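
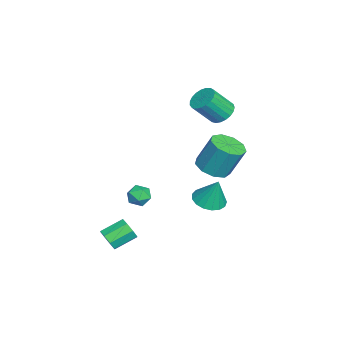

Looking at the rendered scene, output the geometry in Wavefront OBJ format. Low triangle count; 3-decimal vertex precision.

v -3.131 2.305 3.227
v -2.298 2.285 2.914
v -1.796 1.176 4.32
v -2.629 1.195 4.633
v -2.288 2.578 3.141
v -1.786 1.468 4.547
v -2.424 2.822 3.383
v -1.922 1.713 4.789
v -2.683 2.978 3.598
v -2.18 1.869 5.004
v -3.018 3.017 3.749
v -2.516 1.908 5.155
v -3.374 2.933 3.809
v -2.871 1.824 5.215
v -3.687 2.74 3.769
v -3.185 1.631 5.175
v -3.904 2.472 3.635
v -3.402 1.363 5.041
v -3.988 2.175 3.431
v -3.485 1.066 4.837
v -3.923 1.9 3.191
v -3.421 0.791 4.597
v -3.722 1.696 2.958
v -3.219 0.586 4.364
v -3.418 1.596 2.771
v -2.916 0.487 4.177
v -3.065 1.619 2.663
v -2.563 0.51 4.069
v -2.723 1.761 2.652
v -2.221 0.652 4.058
v -2.452 1.997 2.741
v -1.95 0.887 4.147
v -0.027 1.824 -2.101
v 0.944 2.032 -2.375
v 0.347 2.356 -0.379
v 0.706 2.456 -2.455
v 0.299 2.735 -2.453
v -0.182 2.805 -2.371
v -0.627 2.651 -2.227
v -0.935 2.307 -2.053
v -1.035 1.852 -1.891
v -0.903 1.391 -1.777
v -0.571 1.029 -1.737
v -0.115 0.849 -1.78
v 0.362 0.892 -1.897
v 0.75 1.149 -2.06
v 0.96 1.56 -2.233
v -0.865 -1.679 -2.791
v -0.232 -1.486 -2.324
v -0.808 -2.914 -2.356
v -0.175 -2.721 -1.889
v -0.91 -2.428 -1.716
v -0.945 -1.665 -1.985
v -0.095 -2.735 -2.695
v -0.13 -1.972 -2.964
v 0.244 -2.139 -2.265
v -0.26 -1.949 -1.66
v -0.78 -2.451 -3.02
v -1.284 -2.261 -2.415
v 3.441 -3.532 -3.5
v 3.861 -3.647 -2.865
v 3.22 -2.464 -2.225
v 2.799 -2.348 -2.86
v 4.129 -3.293 -3.252
v 3.488 -2.109 -2.612
v 3.994 -3.078 -3.784
v 3.353 -1.895 -3.144
v 3.535 -3.129 -4.15
v 2.894 -1.946 -3.51
v 3.02 -3.416 -4.135
v 2.379 -2.233 -3.495
v 2.752 -3.771 -3.748
v 2.111 -2.587 -3.108
v 2.887 -3.985 -3.216
v 2.246 -2.802 -2.576
v 3.346 -3.934 -2.85
v 2.705 -2.751 -2.21
v 0.773 2.045 1.066
v 1.694 1.506 1.288
v 1.748 2.377 3.176
v 0.827 2.915 2.954
v 1.853 2.166 0.979
v 1.907 3.037 2.867
v 1.506 2.769 0.711
v 1.56 3.64 2.599
v 0.816 3.033 0.609
v 0.87 3.904 2.497
v 0.106 2.835 0.721
v 0.16 3.706 2.609
v -0.292 2.267 0.994
v -0.238 3.137 2.882
v -0.192 1.595 1.301
v -0.137 2.465 3.189
v 0.36 1.133 1.498
v 0.414 2.004 3.386
v 1.105 1.098 1.493
v 1.159 1.969 3.381
f 2 1 5
f 2 5 3
f 3 5 6
f 3 6 4
f 5 1 7
f 5 7 6
f 6 7 8
f 6 8 4
f 7 1 9
f 7 9 8
f 8 9 10
f 8 10 4
f 9 1 11
f 9 11 10
f 10 11 12
f 10 12 4
f 11 1 13
f 11 13 12
f 12 13 14
f 12 14 4
f 13 1 15
f 13 15 14
f 14 15 16
f 14 16 4
f 15 1 17
f 15 17 16
f 16 17 18
f 16 18 4
f 17 1 19
f 17 19 18
f 18 19 20
f 18 20 4
f 19 1 21
f 19 21 20
f 20 21 22
f 20 22 4
f 21 1 23
f 21 23 22
f 22 23 24
f 22 24 4
f 23 1 25
f 23 25 24
f 24 25 26
f 24 26 4
f 25 1 27
f 25 27 26
f 26 27 28
f 26 28 4
f 27 1 29
f 27 29 28
f 28 29 30
f 28 30 4
f 29 1 31
f 29 31 30
f 30 31 32
f 30 32 4
f 31 1 2
f 31 2 32
f 32 2 3
f 32 3 4
f 34 33 36
f 34 36 35
f 36 33 37
f 36 37 35
f 37 33 38
f 37 38 35
f 38 33 39
f 38 39 35
f 39 33 40
f 39 40 35
f 40 33 41
f 40 41 35
f 41 33 42
f 41 42 35
f 42 33 43
f 42 43 35
f 43 33 44
f 43 44 35
f 44 33 45
f 44 45 35
f 45 33 46
f 45 46 35
f 46 33 47
f 46 47 35
f 47 33 34
f 47 34 35
f 48 59 53
f 48 53 49
f 48 49 55
f 48 55 58
f 48 58 59
f 49 53 57
f 53 59 52
f 59 58 50
f 58 55 54
f 55 49 56
f 51 57 52
f 51 52 50
f 51 50 54
f 51 54 56
f 51 56 57
f 52 57 53
f 50 52 59
f 54 50 58
f 56 54 55
f 57 56 49
f 61 60 64
f 61 64 62
f 62 64 65
f 62 65 63
f 64 60 66
f 64 66 65
f 65 66 67
f 65 67 63
f 66 60 68
f 66 68 67
f 67 68 69
f 67 69 63
f 68 60 70
f 68 70 69
f 69 70 71
f 69 71 63
f 70 60 72
f 70 72 71
f 71 72 73
f 71 73 63
f 72 60 74
f 72 74 73
f 73 74 75
f 73 75 63
f 74 60 76
f 74 76 75
f 75 76 77
f 75 77 63
f 76 60 61
f 76 61 77
f 77 61 62
f 77 62 63
f 79 78 82
f 79 82 80
f 80 82 83
f 80 83 81
f 82 78 84
f 82 84 83
f 83 84 85
f 83 85 81
f 84 78 86
f 84 86 85
f 85 86 87
f 85 87 81
f 86 78 88
f 86 88 87
f 87 88 89
f 87 89 81
f 88 78 90
f 88 90 89
f 89 90 91
f 89 91 81
f 90 78 92
f 90 92 91
f 91 92 93
f 91 93 81
f 92 78 94
f 92 94 93
f 93 94 95
f 93 95 81
f 94 78 96
f 94 96 95
f 95 96 97
f 95 97 81
f 96 78 79
f 96 79 97
f 97 79 80
f 97 80 81



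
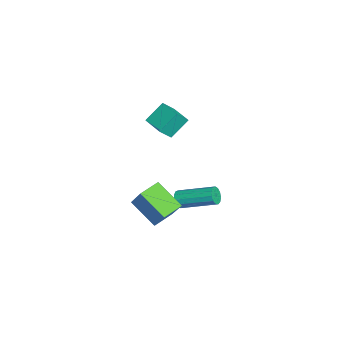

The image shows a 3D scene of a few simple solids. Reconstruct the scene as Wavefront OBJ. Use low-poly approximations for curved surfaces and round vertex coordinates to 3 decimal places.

v 0.33 -1.758 -3.599
v 0.493 -1.996 -3.131
v 1.053 -0.119 -2.373
v 0.89 0.118 -2.841
v 0.74 -1.994 -3.318
v 1.3 -0.117 -2.56
v 0.857 -1.917 -3.595
v 1.416 -0.04 -2.836
v 0.806 -1.79 -3.873
v 1.366 0.087 -3.114
v 0.605 -1.652 -4.064
v 1.164 0.224 -3.306
v 0.316 -1.549 -4.107
v 0.876 0.328 -3.349
v 0.032 -1.512 -3.99
v 0.591 0.365 -3.231
v -0.158 -1.553 -3.748
v 0.402 0.324 -2.99
v -0.192 -1.659 -3.459
v 0.367 0.217 -2.701
v -0.061 -1.797 -3.214
v 0.499 0.08 -2.456
v 0.195 -1.923 -3.092
v 0.754 -0.046 -2.334
v 0.591 -2.823 2.219
v 0.093 -1.985 3.139
v 1.665 -2.129 2.168
v 1.167 -1.291 3.087
v 0.993 -3.389 2.953
v 0.495 -2.551 3.872
v 2.067 -2.695 2.901
v 1.569 -1.857 3.821
v 0.902 -4.154 -3.364
v 1.964 -3.656 -1.843
v 0.119 -3.284 -3.102
v 1.18 -2.786 -1.581
v 1.86 -2.974 -4.419
v 2.921 -2.476 -2.898
v 1.076 -2.104 -4.157
v 2.138 -1.606 -2.636
f 2 1 5
f 2 5 3
f 3 5 6
f 3 6 4
f 5 1 7
f 5 7 6
f 6 7 8
f 6 8 4
f 7 1 9
f 7 9 8
f 8 9 10
f 8 10 4
f 9 1 11
f 9 11 10
f 10 11 12
f 10 12 4
f 11 1 13
f 11 13 12
f 12 13 14
f 12 14 4
f 13 1 15
f 13 15 14
f 14 15 16
f 14 16 4
f 15 1 17
f 15 17 16
f 16 17 18
f 16 18 4
f 17 1 19
f 17 19 18
f 18 19 20
f 18 20 4
f 19 1 21
f 19 21 20
f 20 21 22
f 20 22 4
f 21 1 23
f 21 23 22
f 22 23 24
f 22 24 4
f 23 1 2
f 23 2 24
f 24 2 3
f 24 3 4
f 26 28 25
f 29 26 25
f 25 28 27
f 27 29 25
f 26 32 28
f 30 26 29
f 30 32 26
f 28 32 27
f 31 29 27
f 27 32 31
f 31 30 29
f 32 30 31
f 34 36 33
f 37 34 33
f 33 36 35
f 35 37 33
f 34 40 36
f 38 34 37
f 38 40 34
f 36 40 35
f 39 37 35
f 35 40 39
f 39 38 37
f 40 38 39



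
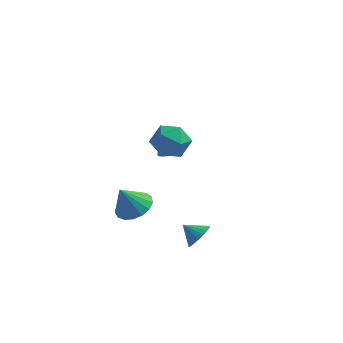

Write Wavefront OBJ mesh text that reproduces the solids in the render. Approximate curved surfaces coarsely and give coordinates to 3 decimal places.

v -0.003 -3.12 -0.167
v 0.777 -2.646 0.289
v -0.597 -3.5 1.247
v 0.44 -2.296 0.241
v 0.001 -2.135 0.1
v -0.438 -2.2 -0.103
v -0.778 -2.475 -0.32
v -0.94 -2.898 -0.502
v -0.888 -3.372 -0.607
v -0.632 -3.788 -0.611
v -0.233 -4.051 -0.514
v 0.22 -4.101 -0.337
v 0.621 -3.926 -0.121
v 0.88 -3.566 0.084
v 0.936 -3.104 0.232
v 1.587 -0.048 2.203
v 2.273 -0.341 3.032
v 0.227 -0.899 3.028
v 0.913 -1.192 3.857
v 0.622 -0.124 3.725
v 1.462 0.402 3.215
v 1.038 -1.642 2.845
v 1.878 -1.116 2.335
v 1.933 -1.326 3.428
v 1.676 -0.387 3.972
v 0.824 -0.853 2.088
v 0.567 0.086 2.632
v 3.193 -2.845 -2.114
v 3.66 -2.696 -1.469
v 2.327 -2.675 -1.526
v 3.628 -2.389 -1.605
v 3.521 -2.162 -1.829
v 3.357 -2.052 -2.102
v 3.165 -2.08 -2.377
v 2.978 -2.24 -2.607
v 2.828 -2.505 -2.751
v 2.741 -2.828 -2.785
v 2.732 -3.155 -2.703
v 2.803 -3.428 -2.519
v 2.942 -3.6 -2.265
v 3.123 -3.642 -1.985
v 3.317 -3.546 -1.727
v 3.49 -3.329 -1.536
v 3.611 -3.028 -1.444
v 0.328 2.822 -0.53
v 0.583 2.606 -0.044
v -0.448 4.238 0.51
v 0.755 2.76 -0.127
v 0.852 2.926 -0.28
v 0.859 3.074 -0.475
v 0.774 3.178 -0.681
v 0.612 3.221 -0.86
v 0.401 3.194 -0.982
v 0.177 3.104 -1.026
v -0.021 2.965 -0.984
v -0.158 2.801 -0.864
v -0.211 2.641 -0.686
v -0.172 2.512 -0.481
v -0.045 2.437 -0.284
v 0.146 2.429 -0.13
v 0.368 2.488 -0.045
f 2 1 4
f 2 4 3
f 4 1 5
f 4 5 3
f 5 1 6
f 5 6 3
f 6 1 7
f 6 7 3
f 7 1 8
f 7 8 3
f 8 1 9
f 8 9 3
f 9 1 10
f 9 10 3
f 10 1 11
f 10 11 3
f 11 1 12
f 11 12 3
f 12 1 13
f 12 13 3
f 13 1 14
f 13 14 3
f 14 1 15
f 14 15 3
f 15 1 2
f 15 2 3
f 16 27 21
f 16 21 17
f 16 17 23
f 16 23 26
f 16 26 27
f 17 21 25
f 21 27 20
f 27 26 18
f 26 23 22
f 23 17 24
f 19 25 20
f 19 20 18
f 19 18 22
f 19 22 24
f 19 24 25
f 20 25 21
f 18 20 27
f 22 18 26
f 24 22 23
f 25 24 17
f 29 28 31
f 29 31 30
f 31 28 32
f 31 32 30
f 32 28 33
f 32 33 30
f 33 28 34
f 33 34 30
f 34 28 35
f 34 35 30
f 35 28 36
f 35 36 30
f 36 28 37
f 36 37 30
f 37 28 38
f 37 38 30
f 38 28 39
f 38 39 30
f 39 28 40
f 39 40 30
f 40 28 41
f 40 41 30
f 41 28 42
f 41 42 30
f 42 28 43
f 42 43 30
f 43 28 44
f 43 44 30
f 44 28 29
f 44 29 30
f 46 45 48
f 46 48 47
f 48 45 49
f 48 49 47
f 49 45 50
f 49 50 47
f 50 45 51
f 50 51 47
f 51 45 52
f 51 52 47
f 52 45 53
f 52 53 47
f 53 45 54
f 53 54 47
f 54 45 55
f 54 55 47
f 55 45 56
f 55 56 47
f 56 45 57
f 56 57 47
f 57 45 58
f 57 58 47
f 58 45 59
f 58 59 47
f 59 45 60
f 59 60 47
f 60 45 61
f 60 61 47
f 61 45 46
f 61 46 47



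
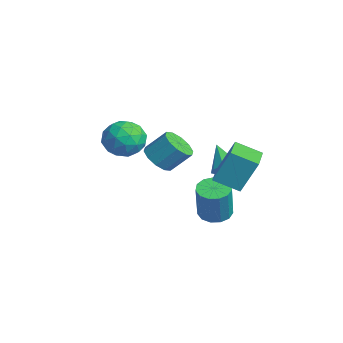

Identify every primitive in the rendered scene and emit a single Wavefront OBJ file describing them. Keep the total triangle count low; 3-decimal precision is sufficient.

v -1.747 0.389 0.662
v -0.918 0.408 0.339
v -0.543 1.31 1.356
v -1.373 1.291 1.678
v -1.206 0.806 0.092
v -0.831 1.708 1.109
v -1.701 1.045 0.062
v -1.326 1.947 1.079
v -2.213 1.033 0.262
v -1.838 1.935 1.278
v -2.548 0.775 0.614
v -2.173 1.677 1.631
v -2.577 0.37 0.984
v -2.202 1.272 2.001
v -2.289 -0.028 1.231
v -1.914 0.874 2.248
v -1.794 -0.267 1.261
v -1.419 0.635 2.278
v -1.282 -0.255 1.062
v -0.907 0.647 2.078
v -0.947 0.003 0.709
v -0.572 0.905 1.726
v -0.798 2.839 -2.767
v -0.179 2.37 -3.059
v 0.478 2.032 -1.126
v -0.142 2.501 -0.833
v -0.015 2.808 -3.038
v 0.642 2.469 -1.105
v -0.099 3.255 -2.931
v 0.557 2.916 -0.998
v -0.405 3.571 -2.772
v 0.251 3.232 -0.838
v -0.837 3.654 -2.611
v -0.18 3.315 -0.677
v -1.256 3.478 -2.5
v -0.599 3.14 -0.566
v -1.529 3.1 -2.473
v -0.873 2.761 -0.539
v -1.571 2.639 -2.54
v -0.915 2.3 -0.606
v -1.367 2.242 -2.678
v -0.711 1.903 -0.745
v -0.983 2.034 -2.845
v -0.326 1.695 -0.912
v -0.54 2.082 -2.987
v 0.117 1.743 -1.054
v -2.022 3.855 -0.741
v -1.555 4.099 -0.208
v -3.218 3.825 0.321
v -1.813 4.529 -0.487
v -2.194 4.564 -0.915
v -2.474 4.184 -1.241
v -2.49 3.611 -1.275
v -2.231 3.181 -0.996
v -1.85 3.146 -0.568
v -1.57 3.527 -0.242
v 1.482 1.793 0.62
v 1.67 2.575 2.275
v -0.202 2.686 0.389
v -0.014 3.468 2.044
v 2.134 2.872 0.036
v 2.322 3.654 1.691
v 0.45 3.765 -0.195
v 0.638 4.547 1.46
v 1.098 -1.714 4.319
v 1.613 -2.278 3.581
v -0.313 -1.722 3.339
v 0.202 -2.286 2.601
v -0.044 -2.73 3.533
v 0.829 -2.726 4.139
v 0.471 -1.274 2.781
v 1.344 -1.27 3.387
v 1.226 -2.006 2.631
v 0.908 -2.906 3.096
v 0.392 -1.094 3.824
v 0.074 -1.994 4.289
v 1.479 -1.996 4.036
v -0.179 -2.004 2.884
v -0.324 -2.266 3.432
v -0.021 -2.597 2.998
v 1.018 -2.259 4.364
v 1.321 -2.59 3.931
v 0.347 -2.856 3.902
v -0.021 -1.41 2.989
v 0.282 -1.741 2.556
v 1.321 -1.403 3.922
v 1.624 -1.734 3.488
v 0.953 -1.144 3.018
v 1.555 -2.167 3.044
v 0.725 -2.171 2.468
v 0.884 -1.577 2.573
v 1.396 -1.574 2.929
v 1.368 -2.696 3.317
v 0.538 -2.7 2.741
v 0.394 -2.962 3.289
v 0.907 -2.959 3.645
v 1.14 -2.536 2.758
v 0.762 -1.3 4.179
v -0.068 -1.304 3.603
v 0.393 -1.041 3.275
v 0.906 -1.038 3.631
v 0.575 -1.829 4.452
v -0.255 -1.833 3.876
v -0.096 -2.426 3.991
v 0.416 -2.423 4.347
v 0.16 -1.464 4.162
f 2 1 5
f 2 5 3
f 3 5 6
f 3 6 4
f 5 1 7
f 5 7 6
f 6 7 8
f 6 8 4
f 7 1 9
f 7 9 8
f 8 9 10
f 8 10 4
f 9 1 11
f 9 11 10
f 10 11 12
f 10 12 4
f 11 1 13
f 11 13 12
f 12 13 14
f 12 14 4
f 13 1 15
f 13 15 14
f 14 15 16
f 14 16 4
f 15 1 17
f 15 17 16
f 16 17 18
f 16 18 4
f 17 1 19
f 17 19 18
f 18 19 20
f 18 20 4
f 19 1 21
f 19 21 20
f 20 21 22
f 20 22 4
f 21 1 2
f 21 2 22
f 22 2 3
f 22 3 4
f 24 23 27
f 24 27 25
f 25 27 28
f 25 28 26
f 27 23 29
f 27 29 28
f 28 29 30
f 28 30 26
f 29 23 31
f 29 31 30
f 30 31 32
f 30 32 26
f 31 23 33
f 31 33 32
f 32 33 34
f 32 34 26
f 33 23 35
f 33 35 34
f 34 35 36
f 34 36 26
f 35 23 37
f 35 37 36
f 36 37 38
f 36 38 26
f 37 23 39
f 37 39 38
f 38 39 40
f 38 40 26
f 39 23 41
f 39 41 40
f 40 41 42
f 40 42 26
f 41 23 43
f 41 43 42
f 42 43 44
f 42 44 26
f 43 23 45
f 43 45 44
f 44 45 46
f 44 46 26
f 45 23 24
f 45 24 46
f 46 24 25
f 46 25 26
f 48 47 50
f 48 50 49
f 50 47 51
f 50 51 49
f 51 47 52
f 51 52 49
f 52 47 53
f 52 53 49
f 53 47 54
f 53 54 49
f 54 47 55
f 54 55 49
f 55 47 56
f 55 56 49
f 56 47 48
f 56 48 49
f 58 60 57
f 61 58 57
f 57 60 59
f 59 61 57
f 58 64 60
f 62 58 61
f 62 64 58
f 60 64 59
f 63 61 59
f 59 64 63
f 63 62 61
f 64 62 63
f 65 102 81
f 102 76 105
f 81 105 70
f 102 105 81
f 65 81 77
f 81 70 82
f 77 82 66
f 81 82 77
f 65 77 86
f 77 66 87
f 86 87 72
f 77 87 86
f 65 86 98
f 86 72 101
f 98 101 75
f 86 101 98
f 65 98 102
f 98 75 106
f 102 106 76
f 98 106 102
f 66 82 93
f 82 70 96
f 93 96 74
f 82 96 93
f 70 105 83
f 105 76 104
f 83 104 69
f 105 104 83
f 76 106 103
f 106 75 99
f 103 99 67
f 106 99 103
f 75 101 100
f 101 72 88
f 100 88 71
f 101 88 100
f 72 87 92
f 87 66 89
f 92 89 73
f 87 89 92
f 68 94 80
f 94 74 95
f 80 95 69
f 94 95 80
f 68 80 78
f 80 69 79
f 78 79 67
f 80 79 78
f 68 78 85
f 78 67 84
f 85 84 71
f 78 84 85
f 68 85 90
f 85 71 91
f 90 91 73
f 85 91 90
f 68 90 94
f 90 73 97
f 94 97 74
f 90 97 94
f 69 95 83
f 95 74 96
f 83 96 70
f 95 96 83
f 67 79 103
f 79 69 104
f 103 104 76
f 79 104 103
f 71 84 100
f 84 67 99
f 100 99 75
f 84 99 100
f 73 91 92
f 91 71 88
f 92 88 72
f 91 88 92
f 74 97 93
f 97 73 89
f 93 89 66
f 97 89 93



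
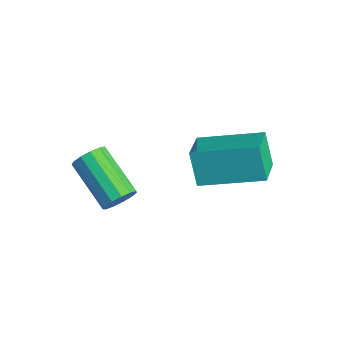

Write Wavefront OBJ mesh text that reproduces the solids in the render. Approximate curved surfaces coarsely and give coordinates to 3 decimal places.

v 3.556 -1.398 2.773
v 3.007 -1.391 3.94
v 2.619 -0.648 2.327
v 2.07 -0.641 3.495
v 4.71 0.361 3.305
v 4.161 0.368 4.473
v 3.773 1.111 2.86
v 3.224 1.118 4.027
v 1.866 -3.207 1.234
v 2.094 -2.943 1.747
v 0.403 -3.208 2.638
v 0.174 -3.473 2.126
v 1.954 -2.685 1.557
v 0.262 -2.951 2.448
v 1.785 -2.593 1.265
v 0.094 -2.859 2.156
v 1.643 -2.696 0.963
v -0.049 -2.962 1.854
v 1.571 -2.962 0.748
v -0.121 -3.227 1.639
v 1.592 -3.305 0.687
v -0.099 -3.571 1.578
v 1.701 -3.617 0.8
v 0.01 -3.883 1.691
v 1.862 -3.799 1.051
v 0.17 -4.065 1.942
v 2.024 -3.793 1.36
v 0.333 -4.059 2.251
v 2.136 -3.601 1.63
v 0.444 -3.867 2.521
v 2.162 -3.284 1.774
v 0.471 -3.55 2.665
f 2 4 1
f 5 2 1
f 1 4 3
f 3 5 1
f 2 8 4
f 6 2 5
f 6 8 2
f 4 8 3
f 7 5 3
f 3 8 7
f 7 6 5
f 8 6 7
f 10 9 13
f 10 13 11
f 11 13 14
f 11 14 12
f 13 9 15
f 13 15 14
f 14 15 16
f 14 16 12
f 15 9 17
f 15 17 16
f 16 17 18
f 16 18 12
f 17 9 19
f 17 19 18
f 18 19 20
f 18 20 12
f 19 9 21
f 19 21 20
f 20 21 22
f 20 22 12
f 21 9 23
f 21 23 22
f 22 23 24
f 22 24 12
f 23 9 25
f 23 25 24
f 24 25 26
f 24 26 12
f 25 9 27
f 25 27 26
f 26 27 28
f 26 28 12
f 27 9 29
f 27 29 28
f 28 29 30
f 28 30 12
f 29 9 31
f 29 31 30
f 30 31 32
f 30 32 12
f 31 9 10
f 31 10 32
f 32 10 11
f 32 11 12



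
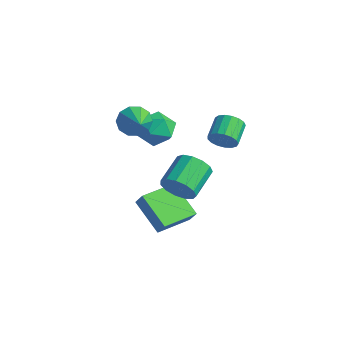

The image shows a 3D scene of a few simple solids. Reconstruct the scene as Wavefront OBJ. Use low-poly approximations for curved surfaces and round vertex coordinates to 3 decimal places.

v 2.197 -2.429 0.889
v 2.822 -2.463 1.564
v 2.207 -1.025 2.205
v 1.583 -0.991 1.531
v 3.04 -2.197 1.176
v 2.425 -0.759 1.817
v 2.99 -2.004 0.697
v 2.376 -0.566 1.338
v 2.689 -1.947 0.28
v 2.075 -0.509 0.921
v 2.232 -2.042 0.055
v 1.617 -0.604 0.696
v 1.763 -2.261 0.096
v 1.149 -0.823 0.737
v 1.433 -2.532 0.389
v 0.818 -1.095 1.03
v 1.345 -2.771 0.84
v 0.73 -1.333 1.481
v 1.528 -2.901 1.307
v 0.913 -1.464 1.949
v 1.923 -2.882 1.642
v 1.309 -1.444 2.283
v 2.406 -2.718 1.738
v 1.791 -1.28 2.379
v -1.716 -1.938 -2.745
v -1.227 -1.899 -2.003
v -1.762 0.021 -2.817
v -1.272 0.059 -2.075
v 0.012 -1.939 -3.885
v 0.502 -1.901 -3.143
v -0.033 0.019 -3.957
v 0.456 0.058 -3.215
v 1.898 0.402 2.763
v 2.424 0.487 3.276
v 1.787 1.442 3.771
v 1.262 1.358 3.257
v 2.531 0.696 3.011
v 1.894 1.651 3.505
v 2.493 0.837 2.688
v 1.856 1.792 3.183
v 2.318 0.879 2.383
v 1.681 1.834 2.877
v 2.047 0.812 2.164
v 1.41 1.767 2.659
v 1.743 0.65 2.083
v 1.106 1.606 2.578
v 1.474 0.432 2.158
v 0.837 1.388 2.652
v 1.302 0.208 2.371
v 0.665 1.163 2.865
v 1.267 0.027 2.674
v 0.63 0.982 3.168
v 1.377 -0.067 2.997
v 0.74 0.888 3.491
v 1.606 -0.054 3.267
v 0.969 0.901 3.761
v 1.902 0.064 3.421
v 1.265 1.019 3.915
v 2.198 0.259 3.424
v 1.561 1.214 3.919
v -1.823 -1.862 3.007
v -1.387 -1.895 2.254
v -0.477 -2.518 3.813
v -1.291 -1.417 2.482
v -1.398 -1.109 2.91
v -1.667 -1.09 3.375
v -1.995 -1.365 3.699
v -2.258 -1.83 3.759
v -2.354 -2.308 3.532
v -2.248 -2.615 3.104
v -1.979 -2.635 2.639
v -1.65 -2.36 2.314
v -2.425 1.071 1.225
v -1.752 0.264 0.96
v -3.788 -0.024 1.1
v -3.115 -0.831 0.835
v -3.104 -0.424 1.838
v -2.262 0.253 1.916
v -3.278 -0.013 0.144
v -2.436 0.664 0.222
v -2.28 -0.406 0.292
v -2.172 -0.66 1.339
v -3.368 0.9 0.721
v -3.26 0.646 1.768
f 2 1 5
f 2 5 3
f 3 5 6
f 3 6 4
f 5 1 7
f 5 7 6
f 6 7 8
f 6 8 4
f 7 1 9
f 7 9 8
f 8 9 10
f 8 10 4
f 9 1 11
f 9 11 10
f 10 11 12
f 10 12 4
f 11 1 13
f 11 13 12
f 12 13 14
f 12 14 4
f 13 1 15
f 13 15 14
f 14 15 16
f 14 16 4
f 15 1 17
f 15 17 16
f 16 17 18
f 16 18 4
f 17 1 19
f 17 19 18
f 18 19 20
f 18 20 4
f 19 1 21
f 19 21 20
f 20 21 22
f 20 22 4
f 21 1 23
f 21 23 22
f 22 23 24
f 22 24 4
f 23 1 2
f 23 2 24
f 24 2 3
f 24 3 4
f 26 28 25
f 29 26 25
f 25 28 27
f 27 29 25
f 26 32 28
f 30 26 29
f 30 32 26
f 28 32 27
f 31 29 27
f 27 32 31
f 31 30 29
f 32 30 31
f 34 33 37
f 34 37 35
f 35 37 38
f 35 38 36
f 37 33 39
f 37 39 38
f 38 39 40
f 38 40 36
f 39 33 41
f 39 41 40
f 40 41 42
f 40 42 36
f 41 33 43
f 41 43 42
f 42 43 44
f 42 44 36
f 43 33 45
f 43 45 44
f 44 45 46
f 44 46 36
f 45 33 47
f 45 47 46
f 46 47 48
f 46 48 36
f 47 33 49
f 47 49 48
f 48 49 50
f 48 50 36
f 49 33 51
f 49 51 50
f 50 51 52
f 50 52 36
f 51 33 53
f 51 53 52
f 52 53 54
f 52 54 36
f 53 33 55
f 53 55 54
f 54 55 56
f 54 56 36
f 55 33 57
f 55 57 56
f 56 57 58
f 56 58 36
f 57 33 59
f 57 59 58
f 58 59 60
f 58 60 36
f 59 33 34
f 59 34 60
f 60 34 35
f 60 35 36
f 62 61 64
f 62 64 63
f 64 61 65
f 64 65 63
f 65 61 66
f 65 66 63
f 66 61 67
f 66 67 63
f 67 61 68
f 67 68 63
f 68 61 69
f 68 69 63
f 69 61 70
f 69 70 63
f 70 61 71
f 70 71 63
f 71 61 72
f 71 72 63
f 72 61 62
f 72 62 63
f 73 84 78
f 73 78 74
f 73 74 80
f 73 80 83
f 73 83 84
f 74 78 82
f 78 84 77
f 84 83 75
f 83 80 79
f 80 74 81
f 76 82 77
f 76 77 75
f 76 75 79
f 76 79 81
f 76 81 82
f 77 82 78
f 75 77 84
f 79 75 83
f 81 79 80
f 82 81 74



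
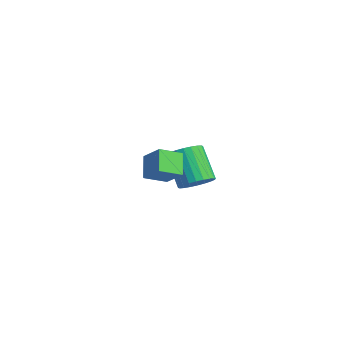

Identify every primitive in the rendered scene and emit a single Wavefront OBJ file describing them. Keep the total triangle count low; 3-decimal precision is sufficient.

v 3.012 -3.165 3.296
v 3.736 -2.985 3.946
v 3.136 -2.352 2.931
v 3.86 -2.171 3.582
v 3.64 -3.529 2.698
v 4.364 -3.348 3.349
v 3.764 -2.715 2.334
v 4.488 -2.535 2.984
v 0.31 0.479 -0.534
v 0.768 0.18 -0.097
v -0.272 0.261 1.05
v -0.73 0.561 0.614
v 0.827 0.444 -0.063
v -0.213 0.526 1.084
v 0.807 0.714 -0.1
v -0.233 0.795 1.047
v 0.711 0.948 -0.203
v -0.328 1.029 0.944
v 0.554 1.111 -0.357
v -0.485 1.192 0.79
v 0.36 1.178 -0.537
v -0.679 1.259 0.61
v 0.159 1.138 -0.717
v -0.881 1.219 0.43
v -0.02 0.998 -0.869
v -1.059 1.079 0.278
v -0.148 0.779 -0.97
v -1.188 0.86 0.177
v -0.207 0.514 -1.004
v -1.247 0.596 0.143
v -0.187 0.245 -0.967
v -1.227 0.326 0.18
v -0.092 0.011 -0.864
v -1.131 0.092 0.283
v 0.065 -0.152 -0.71
v -0.974 -0.071 0.437
v 0.259 -0.219 -0.53
v -0.78 -0.138 0.617
v 0.461 -0.179 -0.35
v -0.579 -0.098 0.797
v 0.639 -0.039 -0.198
v -0.4 0.042 0.949
f 2 4 1
f 5 2 1
f 1 4 3
f 3 5 1
f 2 8 4
f 6 2 5
f 6 8 2
f 4 8 3
f 7 5 3
f 3 8 7
f 7 6 5
f 8 6 7
f 10 9 13
f 10 13 11
f 11 13 14
f 11 14 12
f 13 9 15
f 13 15 14
f 14 15 16
f 14 16 12
f 15 9 17
f 15 17 16
f 16 17 18
f 16 18 12
f 17 9 19
f 17 19 18
f 18 19 20
f 18 20 12
f 19 9 21
f 19 21 20
f 20 21 22
f 20 22 12
f 21 9 23
f 21 23 22
f 22 23 24
f 22 24 12
f 23 9 25
f 23 25 24
f 24 25 26
f 24 26 12
f 25 9 27
f 25 27 26
f 26 27 28
f 26 28 12
f 27 9 29
f 27 29 28
f 28 29 30
f 28 30 12
f 29 9 31
f 29 31 30
f 30 31 32
f 30 32 12
f 31 9 33
f 31 33 32
f 32 33 34
f 32 34 12
f 33 9 35
f 33 35 34
f 34 35 36
f 34 36 12
f 35 9 37
f 35 37 36
f 36 37 38
f 36 38 12
f 37 9 39
f 37 39 38
f 38 39 40
f 38 40 12
f 39 9 41
f 39 41 40
f 40 41 42
f 40 42 12
f 41 9 10
f 41 10 42
f 42 10 11
f 42 11 12



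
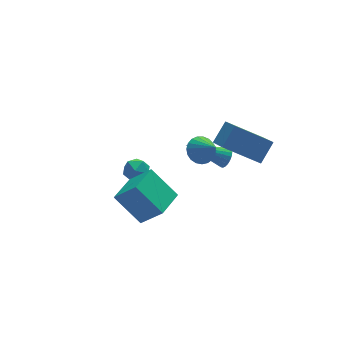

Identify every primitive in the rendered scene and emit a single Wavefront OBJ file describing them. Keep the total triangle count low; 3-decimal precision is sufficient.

v -2.304 -3.807 -0.882
v -1.561 -4.513 0.227
v -3.116 -2.765 0.326
v -2.373 -3.471 1.435
v -1.167 -2.789 -0.995
v -0.424 -3.495 0.114
v -1.979 -1.747 0.213
v -1.236 -2.453 1.322
v 3.69 0.481 -2.425
v 3.982 0.464 -1.924
v 1.93 1.099 -1.375
v 4.019 0.678 -1.989
v 4.005 0.861 -2.121
v 3.943 0.987 -2.298
v 3.843 1.036 -2.495
v 3.719 1.001 -2.681
v 3.591 0.886 -2.829
v 3.478 0.71 -2.914
v 3.397 0.498 -2.925
v 3.361 0.285 -2.86
v 3.375 0.101 -2.729
v 3.436 -0.025 -2.552
v 3.537 -0.074 -2.355
v 3.66 -0.038 -2.169
v 3.788 0.076 -2.021
v 3.902 0.253 -1.936
v 2.004 -0.468 -0.35
v 2.729 -0.44 -0.539
v 2.296 -1.452 0.63
v 2.712 -0.223 -0.316
v 2.572 -0.048 -0.099
v 2.334 0.054 0.075
v 2.039 0.066 0.175
v 1.738 -0.014 0.184
v 1.483 -0.173 0.101
v 1.318 -0.383 -0.06
v 1.271 -0.607 -0.272
v 1.351 -0.808 -0.497
v 1.545 -0.949 -0.697
v 1.817 -1.008 -0.836
v 2.122 -0.973 -0.892
v 2.406 -0.851 -0.854
v 2.621 -0.662 -0.729
v -0.399 3.007 -3.876
v 0.243 3.031 -3.515
v -0.283 1.829 -4.005
v 0.359 1.853 -3.644
v -0.271 1.982 -3.285
v -0.342 2.71 -3.205
v 0.302 2.15 -4.315
v 0.231 2.878 -4.235
v 0.676 2.501 -3.787
v 0.322 2.397 -3.15
v -0.362 2.463 -4.37
v -0.716 2.359 -3.733
v 3.539 -3.497 0.846
v 2.025 -2.711 1.89
v 3.635 -2.285 0.074
v 2.121 -1.5 1.118
v 4.339 -3.04 1.662
v 2.825 -2.255 2.706
v 4.435 -1.829 0.89
v 2.921 -1.043 1.934
f 2 4 1
f 5 2 1
f 1 4 3
f 3 5 1
f 2 8 4
f 6 2 5
f 6 8 2
f 4 8 3
f 7 5 3
f 3 8 7
f 7 6 5
f 8 6 7
f 10 9 12
f 10 12 11
f 12 9 13
f 12 13 11
f 13 9 14
f 13 14 11
f 14 9 15
f 14 15 11
f 15 9 16
f 15 16 11
f 16 9 17
f 16 17 11
f 17 9 18
f 17 18 11
f 18 9 19
f 18 19 11
f 19 9 20
f 19 20 11
f 20 9 21
f 20 21 11
f 21 9 22
f 21 22 11
f 22 9 23
f 22 23 11
f 23 9 24
f 23 24 11
f 24 9 25
f 24 25 11
f 25 9 26
f 25 26 11
f 26 9 10
f 26 10 11
f 28 27 30
f 28 30 29
f 30 27 31
f 30 31 29
f 31 27 32
f 31 32 29
f 32 27 33
f 32 33 29
f 33 27 34
f 33 34 29
f 34 27 35
f 34 35 29
f 35 27 36
f 35 36 29
f 36 27 37
f 36 37 29
f 37 27 38
f 37 38 29
f 38 27 39
f 38 39 29
f 39 27 40
f 39 40 29
f 40 27 41
f 40 41 29
f 41 27 42
f 41 42 29
f 42 27 43
f 42 43 29
f 43 27 28
f 43 28 29
f 44 55 49
f 44 49 45
f 44 45 51
f 44 51 54
f 44 54 55
f 45 49 53
f 49 55 48
f 55 54 46
f 54 51 50
f 51 45 52
f 47 53 48
f 47 48 46
f 47 46 50
f 47 50 52
f 47 52 53
f 48 53 49
f 46 48 55
f 50 46 54
f 52 50 51
f 53 52 45
f 57 59 56
f 60 57 56
f 56 59 58
f 58 60 56
f 57 63 59
f 61 57 60
f 61 63 57
f 59 63 58
f 62 60 58
f 58 63 62
f 62 61 60
f 63 61 62



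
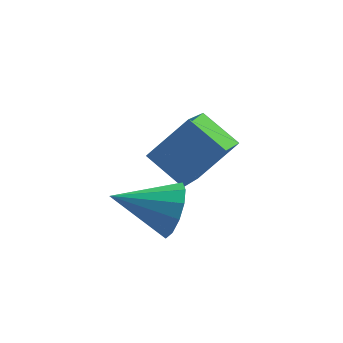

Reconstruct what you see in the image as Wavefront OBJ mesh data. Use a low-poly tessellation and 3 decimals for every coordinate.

v -1.183 -1.506 -1.176
v -0.858 -2.001 -0.382
v -2.997 -1.554 -0.464
v -0.823 -1.459 -0.255
v -0.901 -0.932 -0.421
v -1.069 -0.587 -0.826
v -1.273 -0.535 -1.342
v -1.448 -0.791 -1.806
v -1.539 -1.274 -2.07
v -1.517 -1.831 -2.049
v -1.388 -2.285 -1.752
v -1.194 -2.492 -1.271
v -0.997 -2.386 -0.761
v -0.889 -0.668 -0.9
v -1.972 0.137 -0.158
v -0.431 1.083 -2.132
v -1.514 1.888 -1.39
v 0.354 -0.128 0.33
v -0.729 0.677 1.072
v 0.812 1.623 -0.902
v -0.271 2.428 -0.16
f 2 1 4
f 2 4 3
f 4 1 5
f 4 5 3
f 5 1 6
f 5 6 3
f 6 1 7
f 6 7 3
f 7 1 8
f 7 8 3
f 8 1 9
f 8 9 3
f 9 1 10
f 9 10 3
f 10 1 11
f 10 11 3
f 11 1 12
f 11 12 3
f 12 1 13
f 12 13 3
f 13 1 2
f 13 2 3
f 15 17 14
f 18 15 14
f 14 17 16
f 16 18 14
f 15 21 17
f 19 15 18
f 19 21 15
f 17 21 16
f 20 18 16
f 16 21 20
f 20 19 18
f 21 19 20



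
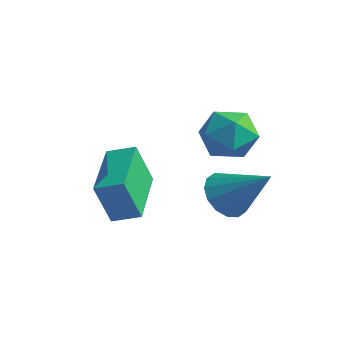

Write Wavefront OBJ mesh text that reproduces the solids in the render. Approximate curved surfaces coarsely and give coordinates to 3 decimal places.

v 0.063 -1.098 -2.789
v 0.636 -1.244 -3.4
v 1.437 -0.802 -1.571
v 0.558 -0.811 -3.417
v 0.348 -0.455 -3.267
v 0.061 -0.272 -2.988
v -0.225 -0.309 -2.656
v -0.434 -0.559 -2.359
v -0.51 -0.952 -2.178
v -0.432 -1.385 -2.16
v -0.222 -1.741 -2.311
v 0.065 -1.924 -2.59
v 0.351 -1.887 -2.922
v 0.56 -1.637 -3.219
v -1.147 -4.565 -2.716
v -1.448 -4.937 -1.336
v -2.335 -2.821 -2.505
v -2.635 -3.193 -1.125
v -0.425 -4.107 -2.435
v -0.725 -4.479 -1.055
v -1.612 -2.363 -2.224
v -1.913 -2.735 -0.844
v 0.906 -1.26 0.988
v 1.617 -1.577 0.469
v -0.037 -2.203 0.271
v 0.674 -2.52 -0.248
v 0.638 -2.716 0.666
v 1.221 -2.133 1.11
v 0.359 -1.647 -0.37
v 0.942 -1.064 0.074
v 1.279 -1.816 -0.37
v 1.452 -2.477 0.27
v 0.128 -1.303 0.47
v 0.301 -1.964 1.11
f 2 1 4
f 2 4 3
f 4 1 5
f 4 5 3
f 5 1 6
f 5 6 3
f 6 1 7
f 6 7 3
f 7 1 8
f 7 8 3
f 8 1 9
f 8 9 3
f 9 1 10
f 9 10 3
f 10 1 11
f 10 11 3
f 11 1 12
f 11 12 3
f 12 1 13
f 12 13 3
f 13 1 14
f 13 14 3
f 14 1 2
f 14 2 3
f 16 18 15
f 19 16 15
f 15 18 17
f 17 19 15
f 16 22 18
f 20 16 19
f 20 22 16
f 18 22 17
f 21 19 17
f 17 22 21
f 21 20 19
f 22 20 21
f 23 34 28
f 23 28 24
f 23 24 30
f 23 30 33
f 23 33 34
f 24 28 32
f 28 34 27
f 34 33 25
f 33 30 29
f 30 24 31
f 26 32 27
f 26 27 25
f 26 25 29
f 26 29 31
f 26 31 32
f 27 32 28
f 25 27 34
f 29 25 33
f 31 29 30
f 32 31 24



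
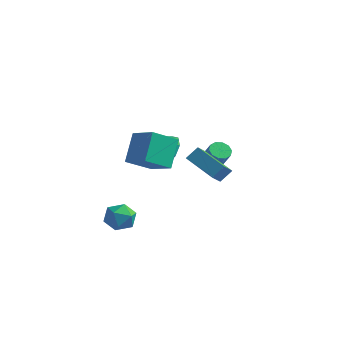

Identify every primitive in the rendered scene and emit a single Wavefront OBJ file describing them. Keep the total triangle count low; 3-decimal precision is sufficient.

v 1.326 -1.165 0.351
v 1.799 -1.924 -0.051
v 0.234 -2.415 1.429
v 2.117 -1.723 0.504
v 2.065 -1.261 0.987
v 1.668 -0.754 1.173
v 1.11 -0.439 0.973
v 0.654 -0.464 0.483
v 0.513 -0.816 -0.07
v 0.752 -1.332 -0.425
v 1.26 -1.769 -0.418
v -0.369 -2.517 -3.304
v 0.488 -2.562 -3.386
v -0.468 -3.878 -3.594
v 0.389 -3.923 -3.676
v 0.036 -3.789 -2.9
v 0.098 -2.948 -2.721
v -0.078 -3.492 -4.259
v -0.016 -2.651 -4.08
v 0.668 -3.165 -3.976
v 0.739 -3.349 -3.136
v -0.719 -3.091 -3.844
v -0.648 -3.275 -3.004
v 1.956 -3.539 0.446
v 1.289 -4.649 1.223
v 1.685 -2.476 1.731
v 1.018 -3.585 2.508
v 3.262 -3.915 1.032
v 2.595 -5.024 1.809
v 2.991 -2.851 2.317
v 2.324 -3.961 3.094
v 1.599 2.223 -1.89
v 2.092 2.347 -2.17
v 2.933 1.941 -0.871
v 2.441 1.817 -0.59
v 1.98 2.645 -2.004
v 2.822 2.239 -0.705
v 1.723 2.782 -1.795
v 2.565 2.376 -0.496
v 1.419 2.705 -1.622
v 2.26 2.299 -0.323
v 1.183 2.444 -1.551
v 2.025 2.038 -0.252
v 1.107 2.099 -1.609
v 1.948 1.693 -0.31
v 1.218 1.801 -1.775
v 2.06 1.395 -0.476
v 1.475 1.664 -1.984
v 2.317 1.258 -0.685
v 1.78 1.741 -2.157
v 2.621 1.335 -0.858
v 2.015 2.002 -2.228
v 2.857 1.596 -0.929
v 3.857 -0.59 -1.205
v 3.933 -1.438 -0.524
v 2.206 -0.221 -0.559
v 2.283 -1.069 0.122
v 4.197 -0.091 -0.622
v 4.274 -0.939 0.059
v 2.547 0.278 0.024
v 2.623 -0.57 0.705
f 2 1 4
f 2 4 3
f 4 1 5
f 4 5 3
f 5 1 6
f 5 6 3
f 6 1 7
f 6 7 3
f 7 1 8
f 7 8 3
f 8 1 9
f 8 9 3
f 9 1 10
f 9 10 3
f 10 1 11
f 10 11 3
f 11 1 2
f 11 2 3
f 12 23 17
f 12 17 13
f 12 13 19
f 12 19 22
f 12 22 23
f 13 17 21
f 17 23 16
f 23 22 14
f 22 19 18
f 19 13 20
f 15 21 16
f 15 16 14
f 15 14 18
f 15 18 20
f 15 20 21
f 16 21 17
f 14 16 23
f 18 14 22
f 20 18 19
f 21 20 13
f 25 27 24
f 28 25 24
f 24 27 26
f 26 28 24
f 25 31 27
f 29 25 28
f 29 31 25
f 27 31 26
f 30 28 26
f 26 31 30
f 30 29 28
f 31 29 30
f 33 32 36
f 33 36 34
f 34 36 37
f 34 37 35
f 36 32 38
f 36 38 37
f 37 38 39
f 37 39 35
f 38 32 40
f 38 40 39
f 39 40 41
f 39 41 35
f 40 32 42
f 40 42 41
f 41 42 43
f 41 43 35
f 42 32 44
f 42 44 43
f 43 44 45
f 43 45 35
f 44 32 46
f 44 46 45
f 45 46 47
f 45 47 35
f 46 32 48
f 46 48 47
f 47 48 49
f 47 49 35
f 48 32 50
f 48 50 49
f 49 50 51
f 49 51 35
f 50 32 52
f 50 52 51
f 51 52 53
f 51 53 35
f 52 32 33
f 52 33 53
f 53 33 34
f 53 34 35
f 55 57 54
f 58 55 54
f 54 57 56
f 56 58 54
f 55 61 57
f 59 55 58
f 59 61 55
f 57 61 56
f 60 58 56
f 56 61 60
f 60 59 58
f 61 59 60



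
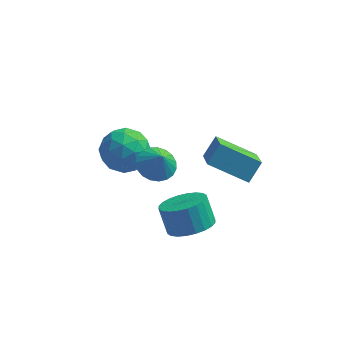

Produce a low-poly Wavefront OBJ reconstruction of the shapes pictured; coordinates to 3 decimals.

v 1.45 -2.942 -3.521
v 2.416 -2.512 -3.354
v 1.975 -1.968 -2.211
v 1.01 -2.398 -2.379
v 2.228 -2.209 -3.571
v 1.787 -1.665 -2.428
v 1.922 -2.017 -3.78
v 1.481 -1.473 -2.638
v 1.544 -1.966 -3.95
v 1.103 -1.422 -2.807
v 1.151 -2.064 -4.055
v 0.711 -1.52 -2.912
v 0.805 -2.295 -4.078
v 0.364 -1.751 -2.935
v 0.556 -2.625 -4.017
v 0.116 -2.081 -2.874
v 0.444 -3.003 -3.88
v 0.004 -2.459 -2.737
v 0.485 -3.372 -3.689
v 0.044 -2.828 -2.546
v 0.673 -3.675 -3.472
v 0.232 -3.131 -2.329
v 0.979 -3.867 -3.262
v 0.538 -3.323 -2.12
v 1.357 -3.918 -3.093
v 0.916 -3.374 -1.95
v 1.749 -3.82 -2.988
v 1.309 -3.276 -1.845
v 2.096 -3.589 -2.965
v 1.655 -3.045 -1.822
v 2.344 -3.259 -3.026
v 1.904 -2.715 -1.883
v 2.456 -2.881 -3.163
v 2.016 -2.337 -2.02
v -2.312 0.681 -2.185
v -1.32 0.989 -1.586
v -2.24 -1.089 -1.394
v -1.248 -0.781 -0.795
v -2.301 -0.288 -0.504
v -2.346 0.806 -0.993
v -1.214 -0.906 -1.987
v -1.259 0.188 -2.476
v -0.642 0.008 -1.464
v -1.314 0.39 -0.548
v -2.246 -0.49 -2.432
v -2.918 -0.108 -1.516
v -1.822 0.99 -1.955
v -1.738 -1.09 -1.025
v -2.357 -0.8 -0.854
v -1.774 -0.619 -0.502
v -2.425 0.883 -1.606
v -1.842 1.064 -1.254
v -2.419 0.313 -0.619
v -1.718 -1.164 -1.726
v -1.135 -0.983 -1.374
v -1.786 0.519 -2.478
v -1.203 0.7 -2.126
v -1.141 -0.413 -2.361
v -0.841 0.595 -1.531
v -0.798 -0.445 -1.066
v -0.778 -0.519 -1.767
v -0.805 0.124 -2.054
v -1.235 0.819 -0.992
v -1.193 -0.221 -0.528
v -1.812 0.069 -0.357
v -1.838 0.712 -0.644
v -0.837 0.243 -0.921
v -2.367 0.121 -2.452
v -2.325 -0.919 -1.988
v -1.722 -0.812 -2.336
v -1.748 -0.169 -2.623
v -2.762 0.345 -1.914
v -2.719 -0.695 -1.449
v -2.755 -0.224 -0.926
v -2.782 0.419 -1.213
v -2.723 -0.343 -2.059
v 0.059 -3.573 1.49
v 0.576 -4.161 1.111
v 0.361 -3.887 2.39
v 0.795 -3.874 1.137
v 0.886 -3.535 1.225
v 0.835 -3.203 1.358
v 0.649 -2.934 1.514
v 0.361 -2.777 1.666
v 0.021 -2.756 1.788
v -0.313 -2.877 1.858
v -0.582 -3.119 1.864
v -0.741 -3.439 1.806
v -0.761 -3.782 1.693
v -0.64 -4.089 1.545
v -0.398 -4.307 1.388
v -0.077 -4.398 1.248
v 0.268 -4.346 1.15
v 3.691 -1.024 -2.103
v 1.875 -0.81 -1.22
v 3.353 0.501 -3.168
v 1.537 0.715 -2.285
v 4.163 -0.355 -1.295
v 2.347 -0.141 -0.412
v 3.825 1.17 -2.36
v 2.009 1.384 -1.477
f 2 1 5
f 2 5 3
f 3 5 6
f 3 6 4
f 5 1 7
f 5 7 6
f 6 7 8
f 6 8 4
f 7 1 9
f 7 9 8
f 8 9 10
f 8 10 4
f 9 1 11
f 9 11 10
f 10 11 12
f 10 12 4
f 11 1 13
f 11 13 12
f 12 13 14
f 12 14 4
f 13 1 15
f 13 15 14
f 14 15 16
f 14 16 4
f 15 1 17
f 15 17 16
f 16 17 18
f 16 18 4
f 17 1 19
f 17 19 18
f 18 19 20
f 18 20 4
f 19 1 21
f 19 21 20
f 20 21 22
f 20 22 4
f 21 1 23
f 21 23 22
f 22 23 24
f 22 24 4
f 23 1 25
f 23 25 24
f 24 25 26
f 24 26 4
f 25 1 27
f 25 27 26
f 26 27 28
f 26 28 4
f 27 1 29
f 27 29 28
f 28 29 30
f 28 30 4
f 29 1 31
f 29 31 30
f 30 31 32
f 30 32 4
f 31 1 33
f 31 33 32
f 32 33 34
f 32 34 4
f 33 1 2
f 33 2 34
f 34 2 3
f 34 3 4
f 35 72 51
f 72 46 75
f 51 75 40
f 72 75 51
f 35 51 47
f 51 40 52
f 47 52 36
f 51 52 47
f 35 47 56
f 47 36 57
f 56 57 42
f 47 57 56
f 35 56 68
f 56 42 71
f 68 71 45
f 56 71 68
f 35 68 72
f 68 45 76
f 72 76 46
f 68 76 72
f 36 52 63
f 52 40 66
f 63 66 44
f 52 66 63
f 40 75 53
f 75 46 74
f 53 74 39
f 75 74 53
f 46 76 73
f 76 45 69
f 73 69 37
f 76 69 73
f 45 71 70
f 71 42 58
f 70 58 41
f 71 58 70
f 42 57 62
f 57 36 59
f 62 59 43
f 57 59 62
f 38 64 50
f 64 44 65
f 50 65 39
f 64 65 50
f 38 50 48
f 50 39 49
f 48 49 37
f 50 49 48
f 38 48 55
f 48 37 54
f 55 54 41
f 48 54 55
f 38 55 60
f 55 41 61
f 60 61 43
f 55 61 60
f 38 60 64
f 60 43 67
f 64 67 44
f 60 67 64
f 39 65 53
f 65 44 66
f 53 66 40
f 65 66 53
f 37 49 73
f 49 39 74
f 73 74 46
f 49 74 73
f 41 54 70
f 54 37 69
f 70 69 45
f 54 69 70
f 43 61 62
f 61 41 58
f 62 58 42
f 61 58 62
f 44 67 63
f 67 43 59
f 63 59 36
f 67 59 63
f 78 77 80
f 78 80 79
f 80 77 81
f 80 81 79
f 81 77 82
f 81 82 79
f 82 77 83
f 82 83 79
f 83 77 84
f 83 84 79
f 84 77 85
f 84 85 79
f 85 77 86
f 85 86 79
f 86 77 87
f 86 87 79
f 87 77 88
f 87 88 79
f 88 77 89
f 88 89 79
f 89 77 90
f 89 90 79
f 90 77 91
f 90 91 79
f 91 77 92
f 91 92 79
f 92 77 93
f 92 93 79
f 93 77 78
f 93 78 79
f 95 97 94
f 98 95 94
f 94 97 96
f 96 98 94
f 95 101 97
f 99 95 98
f 99 101 95
f 97 101 96
f 100 98 96
f 96 101 100
f 100 99 98
f 101 99 100



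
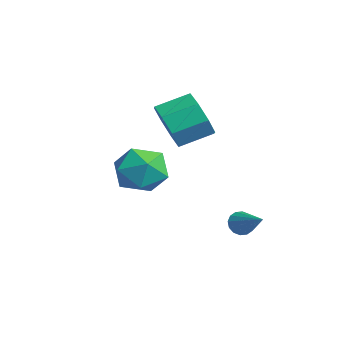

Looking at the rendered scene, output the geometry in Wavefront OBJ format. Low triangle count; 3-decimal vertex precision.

v 0.005 2.231 -4.113
v 0.261 2.101 -4.534
v 1.275 2.509 -3.427
v 0.217 2.36 -4.558
v 0.116 2.584 -4.463
v -0.015 2.714 -4.273
v -0.14 2.714 -4.041
v -0.226 2.585 -3.828
v -0.251 2.361 -3.691
v -0.207 2.101 -3.667
v -0.106 1.877 -3.762
v 0.024 1.747 -3.952
v 0.15 1.747 -4.184
v 0.236 1.876 -4.397
v -3.29 0.687 -0.686
v -2.639 0.317 0.036
v -2.519 1.563 0.568
v -3.17 1.933 -0.154
v -2.259 0.56 -0.62
v -2.14 1.807 -0.089
v -2.484 0.878 -1.315
v -2.364 2.124 -0.783
v -3.18 1.084 -1.641
v -3.061 2.33 -1.109
v -3.941 1.057 -1.408
v -3.821 2.303 -0.876
v -4.32 0.813 -0.751
v -4.201 2.06 -0.22
v -4.096 0.496 -0.057
v -3.976 1.742 0.475
v -3.399 0.29 0.269
v -3.28 1.536 0.801
v -1.962 -0.605 -1.238
v -1.455 0.023 -1.928
v -0.745 -1.803 -1.432
v -0.238 -1.175 -2.122
v -0.278 -0.911 -1.094
v -1.03 -0.171 -0.974
v -1.17 -1.609 -2.386
v -1.922 -0.869 -2.266
v -0.965 -0.598 -2.637
v -0.414 -0.166 -1.839
v -1.786 -1.614 -1.521
v -1.235 -1.182 -0.723
f 2 1 4
f 2 4 3
f 4 1 5
f 4 5 3
f 5 1 6
f 5 6 3
f 6 1 7
f 6 7 3
f 7 1 8
f 7 8 3
f 8 1 9
f 8 9 3
f 9 1 10
f 9 10 3
f 10 1 11
f 10 11 3
f 11 1 12
f 11 12 3
f 12 1 13
f 12 13 3
f 13 1 14
f 13 14 3
f 14 1 2
f 14 2 3
f 16 15 19
f 16 19 17
f 17 19 20
f 17 20 18
f 19 15 21
f 19 21 20
f 20 21 22
f 20 22 18
f 21 15 23
f 21 23 22
f 22 23 24
f 22 24 18
f 23 15 25
f 23 25 24
f 24 25 26
f 24 26 18
f 25 15 27
f 25 27 26
f 26 27 28
f 26 28 18
f 27 15 29
f 27 29 28
f 28 29 30
f 28 30 18
f 29 15 31
f 29 31 30
f 30 31 32
f 30 32 18
f 31 15 16
f 31 16 32
f 32 16 17
f 32 17 18
f 33 44 38
f 33 38 34
f 33 34 40
f 33 40 43
f 33 43 44
f 34 38 42
f 38 44 37
f 44 43 35
f 43 40 39
f 40 34 41
f 36 42 37
f 36 37 35
f 36 35 39
f 36 39 41
f 36 41 42
f 37 42 38
f 35 37 44
f 39 35 43
f 41 39 40
f 42 41 34



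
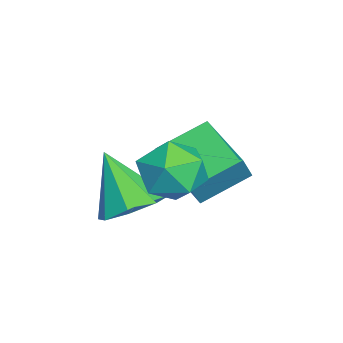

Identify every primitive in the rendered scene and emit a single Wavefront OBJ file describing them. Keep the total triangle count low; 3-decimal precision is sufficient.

v -0.441 2.66 -4.829
v -1.887 1.545 -4.203
v -1.176 4.041 -4.066
v -2.621 2.926 -3.44
v 0.161 2.434 -3.84
v -1.284 1.319 -3.214
v -0.573 3.815 -3.077
v -2.019 2.7 -2.451
v 0.315 2.595 -2.113
v 1.362 2.867 -1.896
v 0.878 1.233 -3.124
v 1.925 1.505 -2.907
v 1.285 1.094 -2.107
v 0.937 1.936 -1.482
v 1.303 2.164 -3.538
v 0.955 3.006 -2.913
v 1.973 2.601 -2.776
v 1.962 1.939 -1.892
v 0.278 2.161 -3.128
v 0.267 1.499 -2.244
v 0.417 0.925 -4.522
v 1.251 0.239 -4.539
v -0.297 0.015 -2.818
v 1.413 0.924 -4.105
v 0.992 1.609 -3.916
v 0.234 1.894 -4.082
v -0.417 1.61 -4.506
v -0.579 0.925 -4.939
v -0.157 0.24 -5.128
v 0.601 -0.044 -4.962
f 2 4 1
f 5 2 1
f 1 4 3
f 3 5 1
f 2 8 4
f 6 2 5
f 6 8 2
f 4 8 3
f 7 5 3
f 3 8 7
f 7 6 5
f 8 6 7
f 9 20 14
f 9 14 10
f 9 10 16
f 9 16 19
f 9 19 20
f 10 14 18
f 14 20 13
f 20 19 11
f 19 16 15
f 16 10 17
f 12 18 13
f 12 13 11
f 12 11 15
f 12 15 17
f 12 17 18
f 13 18 14
f 11 13 20
f 15 11 19
f 17 15 16
f 18 17 10
f 22 21 24
f 22 24 23
f 24 21 25
f 24 25 23
f 25 21 26
f 25 26 23
f 26 21 27
f 26 27 23
f 27 21 28
f 27 28 23
f 28 21 29
f 28 29 23
f 29 21 30
f 29 30 23
f 30 21 22
f 30 22 23



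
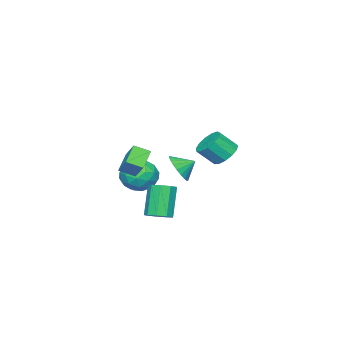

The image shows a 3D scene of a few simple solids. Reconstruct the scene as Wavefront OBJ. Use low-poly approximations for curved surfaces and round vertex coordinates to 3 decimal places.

v 3.367 -0.268 -0.243
v 4.057 -0.475 0.029
v 3.243 -0.819 1.835
v 2.553 -0.612 1.563
v 3.985 0.043 0.096
v 3.171 -0.301 1.901
v 3.624 0.415 0.003
v 2.81 0.071 1.809
v 3.143 0.467 -0.204
v 2.328 0.123 1.601
v 2.766 0.176 -0.429
v 1.952 -0.168 1.376
v 2.671 -0.323 -0.567
v 1.857 -0.667 1.238
v 2.902 -0.797 -0.553
v 2.087 -1.141 1.252
v 3.35 -1.023 -0.394
v 2.536 -1.367 1.411
v 3.806 -0.896 -0.164
v 2.992 -1.24 1.641
v 2.503 -1.922 3.131
v 3.008 -2.645 3.534
v 3.011 -1.029 4.097
v 3.516 -1.752 4.499
v 3.524 -1.648 2.341
v 4.029 -2.371 2.743
v 4.032 -0.755 3.306
v 4.537 -1.478 3.709
v -3.538 -0.852 1.96
v -2.74 -0.761 1.493
v -2.083 -1.497 2.472
v -2.882 -1.588 2.94
v -2.767 -0.352 1.819
v -2.11 -1.088 2.798
v -3.039 -0.101 2.19
v -2.383 -0.837 3.169
v -3.47 -0.089 2.488
v -2.813 -0.825 3.467
v -3.923 -0.319 2.619
v -3.266 -1.055 3.598
v -4.253 -0.718 2.54
v -3.596 -1.454 3.52
v -4.357 -1.16 2.278
v -3.7 -1.896 3.257
v -4.2 -1.504 1.915
v -3.543 -2.24 2.894
v -3.834 -1.641 1.566
v -3.177 -2.377 2.545
v -3.374 -1.527 1.342
v -2.717 -2.263 2.322
v -2.966 -1.199 1.315
v -2.309 -1.935 2.294
v -0.31 -1.692 1.686
v 0.008 -2.08 2.54
v -0.89 -1.008 2.214
v 0.289 -1.788 2.469
v 0.466 -1.478 2.263
v 0.509 -1.206 1.957
v 0.41 -1.018 1.604
v 0.187 -0.946 1.266
v -0.122 -1.004 1
v -0.464 -1.18 0.853
v -0.779 -1.445 0.85
v -1.013 -1.752 0.992
v -1.126 -2.049 1.254
v -1.097 -2.285 1.59
v -0.933 -2.418 1.943
v -0.66 -2.425 2.252
v -0.328 -2.306 2.463
v 1.472 -1.643 1.954
v 2.292 -1.655 1.169
v 1.768 -3.425 2.291
v 2.588 -3.437 1.506
v 2.74 -2.866 2.476
v 2.557 -1.765 2.267
v 1.503 -3.315 1.193
v 1.32 -2.214 0.984
v 2.311 -2.689 0.698
v 3.075 -2.411 1.491
v 0.985 -2.669 1.969
v 1.749 -2.391 2.762
v 1.856 -1.493 1.532
v 2.204 -3.587 1.928
v 2.293 -3.252 2.498
v 2.775 -3.259 2.037
v 2.011 -1.557 2.178
v 2.493 -1.565 1.716
v 2.757 -2.276 2.484
v 1.567 -3.515 1.744
v 2.049 -3.523 1.282
v 1.285 -1.821 1.423
v 1.767 -1.828 0.962
v 1.303 -2.804 0.976
v 2.349 -2.107 0.793
v 2.523 -3.155 0.992
v 1.886 -3.083 0.807
v 1.778 -2.436 0.685
v 2.798 -1.944 1.259
v 2.972 -2.992 1.458
v 3.062 -2.656 2.028
v 2.954 -2.009 1.905
v 2.81 -2.552 0.983
v 1.088 -2.088 2.002
v 1.262 -3.136 2.201
v 1.106 -3.071 1.555
v 0.998 -2.424 1.432
v 1.537 -1.925 2.468
v 1.711 -2.973 2.667
v 2.282 -2.644 2.775
v 2.174 -1.997 2.653
v 1.25 -2.528 2.477
f 2 1 5
f 2 5 3
f 3 5 6
f 3 6 4
f 5 1 7
f 5 7 6
f 6 7 8
f 6 8 4
f 7 1 9
f 7 9 8
f 8 9 10
f 8 10 4
f 9 1 11
f 9 11 10
f 10 11 12
f 10 12 4
f 11 1 13
f 11 13 12
f 12 13 14
f 12 14 4
f 13 1 15
f 13 15 14
f 14 15 16
f 14 16 4
f 15 1 17
f 15 17 16
f 16 17 18
f 16 18 4
f 17 1 19
f 17 19 18
f 18 19 20
f 18 20 4
f 19 1 2
f 19 2 20
f 20 2 3
f 20 3 4
f 22 24 21
f 25 22 21
f 21 24 23
f 23 25 21
f 22 28 24
f 26 22 25
f 26 28 22
f 24 28 23
f 27 25 23
f 23 28 27
f 27 26 25
f 28 26 27
f 30 29 33
f 30 33 31
f 31 33 34
f 31 34 32
f 33 29 35
f 33 35 34
f 34 35 36
f 34 36 32
f 35 29 37
f 35 37 36
f 36 37 38
f 36 38 32
f 37 29 39
f 37 39 38
f 38 39 40
f 38 40 32
f 39 29 41
f 39 41 40
f 40 41 42
f 40 42 32
f 41 29 43
f 41 43 42
f 42 43 44
f 42 44 32
f 43 29 45
f 43 45 44
f 44 45 46
f 44 46 32
f 45 29 47
f 45 47 46
f 46 47 48
f 46 48 32
f 47 29 49
f 47 49 48
f 48 49 50
f 48 50 32
f 49 29 51
f 49 51 50
f 50 51 52
f 50 52 32
f 51 29 30
f 51 30 52
f 52 30 31
f 52 31 32
f 54 53 56
f 54 56 55
f 56 53 57
f 56 57 55
f 57 53 58
f 57 58 55
f 58 53 59
f 58 59 55
f 59 53 60
f 59 60 55
f 60 53 61
f 60 61 55
f 61 53 62
f 61 62 55
f 62 53 63
f 62 63 55
f 63 53 64
f 63 64 55
f 64 53 65
f 64 65 55
f 65 53 66
f 65 66 55
f 66 53 67
f 66 67 55
f 67 53 68
f 67 68 55
f 68 53 69
f 68 69 55
f 69 53 54
f 69 54 55
f 70 107 86
f 107 81 110
f 86 110 75
f 107 110 86
f 70 86 82
f 86 75 87
f 82 87 71
f 86 87 82
f 70 82 91
f 82 71 92
f 91 92 77
f 82 92 91
f 70 91 103
f 91 77 106
f 103 106 80
f 91 106 103
f 70 103 107
f 103 80 111
f 107 111 81
f 103 111 107
f 71 87 98
f 87 75 101
f 98 101 79
f 87 101 98
f 75 110 88
f 110 81 109
f 88 109 74
f 110 109 88
f 81 111 108
f 111 80 104
f 108 104 72
f 111 104 108
f 80 106 105
f 106 77 93
f 105 93 76
f 106 93 105
f 77 92 97
f 92 71 94
f 97 94 78
f 92 94 97
f 73 99 85
f 99 79 100
f 85 100 74
f 99 100 85
f 73 85 83
f 85 74 84
f 83 84 72
f 85 84 83
f 73 83 90
f 83 72 89
f 90 89 76
f 83 89 90
f 73 90 95
f 90 76 96
f 95 96 78
f 90 96 95
f 73 95 99
f 95 78 102
f 99 102 79
f 95 102 99
f 74 100 88
f 100 79 101
f 88 101 75
f 100 101 88
f 72 84 108
f 84 74 109
f 108 109 81
f 84 109 108
f 76 89 105
f 89 72 104
f 105 104 80
f 89 104 105
f 78 96 97
f 96 76 93
f 97 93 77
f 96 93 97
f 79 102 98
f 102 78 94
f 98 94 71
f 102 94 98



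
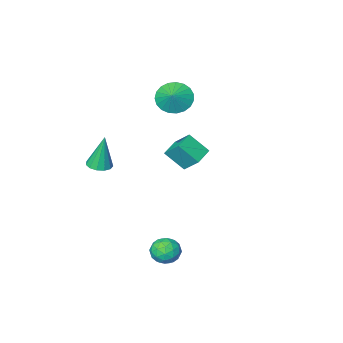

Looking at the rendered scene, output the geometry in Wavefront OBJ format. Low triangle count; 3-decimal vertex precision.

v -2.653 -2.783 3.559
v -1.791 -3.41 3.455
v -2.107 -2.137 4.181
v -1.741 -3.126 3.116
v -1.848 -2.783 2.854
v -2.094 -2.44 2.713
v -2.437 -2.157 2.719
v -2.817 -1.981 2.87
v -3.169 -1.945 3.14
v -3.431 -2.053 3.482
v -3.559 -2.288 3.838
v -3.53 -2.608 4.146
v -3.35 -2.959 4.352
v -3.048 -3.279 4.421
v -2.679 -3.513 4.341
v -2.305 -3.622 4.125
v -1.991 -3.585 3.812
v -4.372 -3.5 -2.077
v -4.7 -2.505 -1.074
v -3.324 -2.876 -2.352
v -3.652 -1.882 -1.349
v -3.588 -4.338 -0.991
v -3.916 -3.344 0.012
v -2.54 -3.715 -1.266
v -2.868 -2.72 -0.263
v 1.835 4.098 -2.743
v 2.39 3.623 -3.221
v 0.77 3.697 -3.579
v 1.325 3.222 -4.057
v 1.133 2.979 -3.242
v 1.791 3.226 -2.725
v 1.369 4.094 -4.075
v 2.027 4.341 -3.558
v 2.101 3.62 -4.045
v 1.956 2.931 -3.529
v 1.204 4.389 -3.271
v 1.059 3.7 -2.755
v 2.206 3.896 -2.908
v 0.954 3.424 -3.892
v 0.842 3.281 -3.412
v 1.168 3.002 -3.693
v 1.854 3.662 -2.617
v 2.18 3.383 -2.898
v 1.442 3.005 -2.91
v 0.98 3.937 -3.902
v 1.306 3.658 -4.183
v 1.992 4.318 -3.107
v 2.318 4.039 -3.388
v 1.718 4.315 -3.89
v 2.362 3.615 -3.674
v 1.737 3.379 -4.165
v 1.762 3.892 -4.176
v 2.149 4.037 -3.872
v 2.277 3.21 -3.371
v 1.651 2.974 -3.862
v 1.538 2.831 -3.383
v 1.925 2.977 -3.079
v 2.107 3.209 -3.855
v 1.509 4.346 -2.938
v 0.883 4.11 -3.429
v 1.235 4.343 -3.721
v 1.622 4.489 -3.417
v 1.423 3.941 -2.635
v 0.798 3.705 -3.126
v 1.011 3.283 -2.928
v 1.398 3.428 -2.624
v 1.053 4.111 -2.945
v 1.779 -3.113 -0.513
v 2.248 -2.541 -0.507
v 1.521 -2.927 1.633
v 1.868 -2.381 -0.566
v 1.46 -2.453 -0.609
v 1.153 -2.735 -0.621
v 1.044 -3.137 -0.6
v 1.17 -3.531 -0.55
v 1.488 -3.793 -0.489
v 1.899 -3.839 -0.436
v 2.272 -3.655 -0.407
v 2.488 -3.298 -0.412
v 2.479 -2.883 -0.449
f 2 1 4
f 2 4 3
f 4 1 5
f 4 5 3
f 5 1 6
f 5 6 3
f 6 1 7
f 6 7 3
f 7 1 8
f 7 8 3
f 8 1 9
f 8 9 3
f 9 1 10
f 9 10 3
f 10 1 11
f 10 11 3
f 11 1 12
f 11 12 3
f 12 1 13
f 12 13 3
f 13 1 14
f 13 14 3
f 14 1 15
f 14 15 3
f 15 1 16
f 15 16 3
f 16 1 17
f 16 17 3
f 17 1 2
f 17 2 3
f 19 21 18
f 22 19 18
f 18 21 20
f 20 22 18
f 19 25 21
f 23 19 22
f 23 25 19
f 21 25 20
f 24 22 20
f 20 25 24
f 24 23 22
f 25 23 24
f 26 63 42
f 63 37 66
f 42 66 31
f 63 66 42
f 26 42 38
f 42 31 43
f 38 43 27
f 42 43 38
f 26 38 47
f 38 27 48
f 47 48 33
f 38 48 47
f 26 47 59
f 47 33 62
f 59 62 36
f 47 62 59
f 26 59 63
f 59 36 67
f 63 67 37
f 59 67 63
f 27 43 54
f 43 31 57
f 54 57 35
f 43 57 54
f 31 66 44
f 66 37 65
f 44 65 30
f 66 65 44
f 37 67 64
f 67 36 60
f 64 60 28
f 67 60 64
f 36 62 61
f 62 33 49
f 61 49 32
f 62 49 61
f 33 48 53
f 48 27 50
f 53 50 34
f 48 50 53
f 29 55 41
f 55 35 56
f 41 56 30
f 55 56 41
f 29 41 39
f 41 30 40
f 39 40 28
f 41 40 39
f 29 39 46
f 39 28 45
f 46 45 32
f 39 45 46
f 29 46 51
f 46 32 52
f 51 52 34
f 46 52 51
f 29 51 55
f 51 34 58
f 55 58 35
f 51 58 55
f 30 56 44
f 56 35 57
f 44 57 31
f 56 57 44
f 28 40 64
f 40 30 65
f 64 65 37
f 40 65 64
f 32 45 61
f 45 28 60
f 61 60 36
f 45 60 61
f 34 52 53
f 52 32 49
f 53 49 33
f 52 49 53
f 35 58 54
f 58 34 50
f 54 50 27
f 58 50 54
f 69 68 71
f 69 71 70
f 71 68 72
f 71 72 70
f 72 68 73
f 72 73 70
f 73 68 74
f 73 74 70
f 74 68 75
f 74 75 70
f 75 68 76
f 75 76 70
f 76 68 77
f 76 77 70
f 77 68 78
f 77 78 70
f 78 68 79
f 78 79 70
f 79 68 80
f 79 80 70
f 80 68 69
f 80 69 70



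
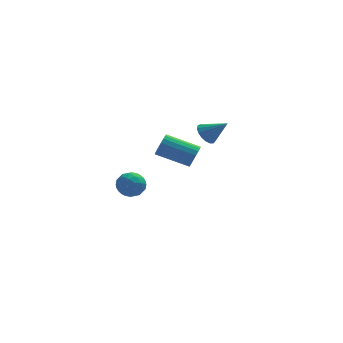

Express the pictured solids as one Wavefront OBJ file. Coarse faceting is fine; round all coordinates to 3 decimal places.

v -0.77 -3.003 3.311
v -0.482 -2.818 3.863
v -2.063 -2.272 4.502
v -2.35 -2.457 3.949
v -0.466 -2.58 3.7
v -2.047 -2.034 4.339
v -0.51 -2.426 3.459
v -2.091 -1.88 4.098
v -0.606 -2.386 3.189
v -2.186 -1.84 3.828
v -0.734 -2.468 2.943
v -2.314 -1.922 3.582
v -0.869 -2.657 2.77
v -2.449 -2.11 3.408
v -0.984 -2.914 2.704
v -2.565 -2.367 3.342
v -1.057 -3.188 2.758
v -2.638 -2.642 3.397
v -1.073 -3.426 2.921
v -2.654 -2.88 3.56
v -1.029 -3.58 3.162
v -2.61 -3.034 3.801
v -0.934 -3.62 3.432
v -2.514 -3.074 4.071
v -0.806 -3.538 3.678
v -2.386 -2.992 4.317
v -0.671 -3.35 3.852
v -2.251 -2.803 4.49
v -0.555 -3.093 3.918
v -2.136 -2.546 4.556
v 0.442 2.565 1.958
v 0.927 2.852 1.543
v 1.458 2.155 2.862
v 0.842 3.1 1.751
v 0.666 3.226 2.006
v 0.438 3.201 2.251
v 0.211 3.029 2.428
v 0.037 2.752 2.498
v -0.044 2.431 2.444
v -0.014 2.141 2.279
v 0.121 1.948 2.04
v 0.329 1.897 1.783
v 0.563 1.998 1.565
v 0.769 2.229 1.438
v 0.901 2.537 1.43
v -3.489 4.576 -1.872
v -2.721 4.466 -2.222
v -3.839 3.294 -2.238
v -3.071 3.184 -2.588
v -3.148 3.247 -1.743
v -2.932 4.039 -1.516
v -3.628 3.721 -2.944
v -3.412 4.513 -2.717
v -2.807 3.938 -2.885
v -2.51 3.644 -2.142
v -4.05 4.116 -2.318
v -3.753 3.822 -1.575
v -3.074 4.633 -2.015
v -3.486 3.127 -2.445
v -3.531 3.163 -1.948
v -3.08 3.099 -2.154
v -3.198 4.382 -1.6
v -2.747 4.318 -1.806
v -2.998 3.601 -1.524
v -3.813 3.442 -2.654
v -3.362 3.378 -2.86
v -3.48 4.661 -2.306
v -3.029 4.597 -2.512
v -3.562 4.159 -2.936
v -2.673 4.258 -2.61
v -2.879 3.505 -2.825
v -3.206 3.821 -3.034
v -3.079 4.286 -2.901
v -2.499 4.086 -2.174
v -2.704 3.333 -2.389
v -2.75 3.369 -1.892
v -2.623 3.835 -1.759
v -2.549 3.776 -2.563
v -3.856 4.427 -2.071
v -4.061 3.674 -2.286
v -3.937 3.925 -2.701
v -3.81 4.391 -2.568
v -3.681 4.255 -1.635
v -3.887 3.502 -1.85
v -3.481 3.474 -1.559
v -3.354 3.939 -1.426
v -4.011 3.984 -1.897
f 2 1 5
f 2 5 3
f 3 5 6
f 3 6 4
f 5 1 7
f 5 7 6
f 6 7 8
f 6 8 4
f 7 1 9
f 7 9 8
f 8 9 10
f 8 10 4
f 9 1 11
f 9 11 10
f 10 11 12
f 10 12 4
f 11 1 13
f 11 13 12
f 12 13 14
f 12 14 4
f 13 1 15
f 13 15 14
f 14 15 16
f 14 16 4
f 15 1 17
f 15 17 16
f 16 17 18
f 16 18 4
f 17 1 19
f 17 19 18
f 18 19 20
f 18 20 4
f 19 1 21
f 19 21 20
f 20 21 22
f 20 22 4
f 21 1 23
f 21 23 22
f 22 23 24
f 22 24 4
f 23 1 25
f 23 25 24
f 24 25 26
f 24 26 4
f 25 1 27
f 25 27 26
f 26 27 28
f 26 28 4
f 27 1 29
f 27 29 28
f 28 29 30
f 28 30 4
f 29 1 2
f 29 2 30
f 30 2 3
f 30 3 4
f 32 31 34
f 32 34 33
f 34 31 35
f 34 35 33
f 35 31 36
f 35 36 33
f 36 31 37
f 36 37 33
f 37 31 38
f 37 38 33
f 38 31 39
f 38 39 33
f 39 31 40
f 39 40 33
f 40 31 41
f 40 41 33
f 41 31 42
f 41 42 33
f 42 31 43
f 42 43 33
f 43 31 44
f 43 44 33
f 44 31 45
f 44 45 33
f 45 31 32
f 45 32 33
f 46 83 62
f 83 57 86
f 62 86 51
f 83 86 62
f 46 62 58
f 62 51 63
f 58 63 47
f 62 63 58
f 46 58 67
f 58 47 68
f 67 68 53
f 58 68 67
f 46 67 79
f 67 53 82
f 79 82 56
f 67 82 79
f 46 79 83
f 79 56 87
f 83 87 57
f 79 87 83
f 47 63 74
f 63 51 77
f 74 77 55
f 63 77 74
f 51 86 64
f 86 57 85
f 64 85 50
f 86 85 64
f 57 87 84
f 87 56 80
f 84 80 48
f 87 80 84
f 56 82 81
f 82 53 69
f 81 69 52
f 82 69 81
f 53 68 73
f 68 47 70
f 73 70 54
f 68 70 73
f 49 75 61
f 75 55 76
f 61 76 50
f 75 76 61
f 49 61 59
f 61 50 60
f 59 60 48
f 61 60 59
f 49 59 66
f 59 48 65
f 66 65 52
f 59 65 66
f 49 66 71
f 66 52 72
f 71 72 54
f 66 72 71
f 49 71 75
f 71 54 78
f 75 78 55
f 71 78 75
f 50 76 64
f 76 55 77
f 64 77 51
f 76 77 64
f 48 60 84
f 60 50 85
f 84 85 57
f 60 85 84
f 52 65 81
f 65 48 80
f 81 80 56
f 65 80 81
f 54 72 73
f 72 52 69
f 73 69 53
f 72 69 73
f 55 78 74
f 78 54 70
f 74 70 47
f 78 70 74



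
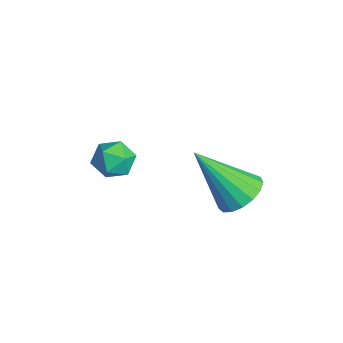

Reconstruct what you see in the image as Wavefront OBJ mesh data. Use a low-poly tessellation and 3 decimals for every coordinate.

v 0.678 1.659 1.965
v 1.181 2.067 2.467
v -0.018 0.461 3.635
v 0.849 2.275 2.478
v 0.477 2.342 2.371
v 0.151 2.253 2.171
v -0.054 2.027 1.924
v -0.091 1.717 1.686
v 0.047 1.394 1.512
v 0.33 1.131 1.442
v 0.693 0.989 1.491
v 1.052 1.001 1.649
v 1.325 1.163 1.879
v 1.45 1.439 2.129
v 1.398 1.765 2.341
v -3.462 -0.754 1.178
v -2.794 -0.424 1.236
v -2.926 -1.836 1.164
v -2.258 -1.506 1.222
v -2.733 -1.492 1.798
v -3.065 -0.823 1.807
v -2.655 -1.437 0.593
v -2.987 -0.768 0.602
v -2.296 -0.846 0.875
v -2.344 -0.88 1.619
v -3.376 -1.38 0.781
v -3.424 -1.414 1.525
f 2 1 4
f 2 4 3
f 4 1 5
f 4 5 3
f 5 1 6
f 5 6 3
f 6 1 7
f 6 7 3
f 7 1 8
f 7 8 3
f 8 1 9
f 8 9 3
f 9 1 10
f 9 10 3
f 10 1 11
f 10 11 3
f 11 1 12
f 11 12 3
f 12 1 13
f 12 13 3
f 13 1 14
f 13 14 3
f 14 1 15
f 14 15 3
f 15 1 2
f 15 2 3
f 16 27 21
f 16 21 17
f 16 17 23
f 16 23 26
f 16 26 27
f 17 21 25
f 21 27 20
f 27 26 18
f 26 23 22
f 23 17 24
f 19 25 20
f 19 20 18
f 19 18 22
f 19 22 24
f 19 24 25
f 20 25 21
f 18 20 27
f 22 18 26
f 24 22 23
f 25 24 17



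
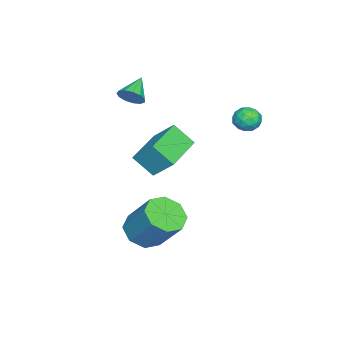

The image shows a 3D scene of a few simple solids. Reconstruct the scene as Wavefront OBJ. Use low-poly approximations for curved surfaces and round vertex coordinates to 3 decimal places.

v -2.152 -2.63 1.647
v -1.812 -2.804 2.233
v -3.308 -2.51 2.353
v -1.789 -2.412 2.204
v -1.881 -2.088 1.998
v -2.06 -1.937 1.681
v -2.267 -2.005 1.352
v -2.438 -2.272 1.118
v -2.518 -2.653 1.051
v -2.482 -3.026 1.173
v -2.341 -3.273 1.446
v -2.14 -3.316 1.783
v -1.943 -3.142 2.076
v -0.084 0.112 -0.381
v -0.107 -0.844 0.557
v 0.157 1.118 0.649
v 0.134 0.162 1.588
v 2.026 -0.162 -0.608
v 2.003 -1.118 0.331
v 2.267 0.844 0.423
v 2.244 -0.112 1.361
v -1.357 3.287 2.165
v -0.879 3.626 2.557
v -0.521 2.854 1.523
v -0.043 3.193 1.915
v -0.408 2.656 2.189
v -0.925 2.923 2.586
v -0.475 3.557 1.494
v -0.992 3.824 1.891
v -0.335 3.792 2.143
v -0.293 3.235 2.572
v -1.107 3.245 1.508
v -1.065 2.688 1.937
v -1.191 3.495 2.418
v -0.209 2.985 1.662
v -0.423 2.67 1.823
v -0.143 2.869 2.054
v -1.218 3.082 2.434
v -0.938 3.281 2.665
v -0.661 2.71 2.449
v -0.462 3.199 1.415
v -0.182 3.398 1.646
v -1.257 3.611 2.026
v -0.977 3.81 2.257
v -0.739 3.77 1.631
v -0.591 3.791 2.405
v -0.099 3.537 2.027
v -0.353 3.751 1.779
v -0.657 3.908 2.013
v -0.566 3.464 2.657
v -0.075 3.209 2.279
v -0.289 2.894 2.441
v -0.593 3.051 2.674
v -0.246 3.562 2.413
v -1.325 3.271 1.801
v -0.834 3.016 1.423
v -0.807 3.429 1.406
v -1.111 3.586 1.639
v -1.301 2.943 2.053
v -0.809 2.689 1.675
v -0.743 2.572 2.067
v -1.047 2.729 2.301
v -1.154 2.918 1.667
v 2.269 -0.531 -4.081
v 3.265 -0.853 -4.161
v 3.787 0.349 -2.52
v 2.791 0.671 -2.439
v 3.119 -0.194 -4.597
v 3.641 1.008 -2.956
v 2.475 0.268 -4.731
v 2.997 1.469 -3.09
v 1.71 0.262 -4.483
v 2.232 1.463 -2.842
v 1.273 -0.209 -4
v 1.795 0.993 -2.359
v 1.419 -0.868 -3.564
v 1.941 0.334 -1.923
v 2.063 -1.329 -3.43
v 2.585 -0.128 -1.789
v 2.828 -1.323 -3.678
v 3.35 -0.122 -2.037
f 2 1 4
f 2 4 3
f 4 1 5
f 4 5 3
f 5 1 6
f 5 6 3
f 6 1 7
f 6 7 3
f 7 1 8
f 7 8 3
f 8 1 9
f 8 9 3
f 9 1 10
f 9 10 3
f 10 1 11
f 10 11 3
f 11 1 12
f 11 12 3
f 12 1 13
f 12 13 3
f 13 1 2
f 13 2 3
f 15 17 14
f 18 15 14
f 14 17 16
f 16 18 14
f 15 21 17
f 19 15 18
f 19 21 15
f 17 21 16
f 20 18 16
f 16 21 20
f 20 19 18
f 21 19 20
f 22 59 38
f 59 33 62
f 38 62 27
f 59 62 38
f 22 38 34
f 38 27 39
f 34 39 23
f 38 39 34
f 22 34 43
f 34 23 44
f 43 44 29
f 34 44 43
f 22 43 55
f 43 29 58
f 55 58 32
f 43 58 55
f 22 55 59
f 55 32 63
f 59 63 33
f 55 63 59
f 23 39 50
f 39 27 53
f 50 53 31
f 39 53 50
f 27 62 40
f 62 33 61
f 40 61 26
f 62 61 40
f 33 63 60
f 63 32 56
f 60 56 24
f 63 56 60
f 32 58 57
f 58 29 45
f 57 45 28
f 58 45 57
f 29 44 49
f 44 23 46
f 49 46 30
f 44 46 49
f 25 51 37
f 51 31 52
f 37 52 26
f 51 52 37
f 25 37 35
f 37 26 36
f 35 36 24
f 37 36 35
f 25 35 42
f 35 24 41
f 42 41 28
f 35 41 42
f 25 42 47
f 42 28 48
f 47 48 30
f 42 48 47
f 25 47 51
f 47 30 54
f 51 54 31
f 47 54 51
f 26 52 40
f 52 31 53
f 40 53 27
f 52 53 40
f 24 36 60
f 36 26 61
f 60 61 33
f 36 61 60
f 28 41 57
f 41 24 56
f 57 56 32
f 41 56 57
f 30 48 49
f 48 28 45
f 49 45 29
f 48 45 49
f 31 54 50
f 54 30 46
f 50 46 23
f 54 46 50
f 65 64 68
f 65 68 66
f 66 68 69
f 66 69 67
f 68 64 70
f 68 70 69
f 69 70 71
f 69 71 67
f 70 64 72
f 70 72 71
f 71 72 73
f 71 73 67
f 72 64 74
f 72 74 73
f 73 74 75
f 73 75 67
f 74 64 76
f 74 76 75
f 75 76 77
f 75 77 67
f 76 64 78
f 76 78 77
f 77 78 79
f 77 79 67
f 78 64 80
f 78 80 79
f 79 80 81
f 79 81 67
f 80 64 65
f 80 65 81
f 81 65 66
f 81 66 67



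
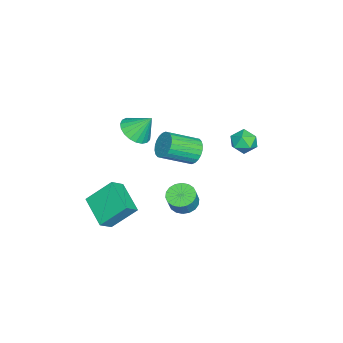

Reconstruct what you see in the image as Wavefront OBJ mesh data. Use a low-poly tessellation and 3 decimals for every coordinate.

v 2.208 0.689 -3.751
v 2.849 1.197 -4.048
v 3.353 1.159 -3.027
v 2.712 0.651 -2.729
v 2.592 1.453 -3.912
v 3.097 1.415 -2.89
v 2.259 1.558 -3.744
v 2.764 1.519 -2.722
v 1.917 1.49 -3.577
v 2.421 1.452 -2.555
v 1.631 1.264 -3.444
v 2.136 1.226 -2.423
v 1.46 0.925 -3.373
v 1.965 0.886 -2.351
v 1.437 0.538 -3.376
v 1.942 0.5 -2.354
v 1.567 0.181 -3.453
v 2.071 0.143 -2.432
v 1.823 -0.075 -3.59
v 2.328 -0.113 -2.568
v 2.156 -0.179 -3.758
v 2.661 -0.218 -2.736
v 2.499 -0.112 -3.925
v 3.003 -0.15 -2.903
v 2.784 0.114 -4.057
v 3.289 0.076 -3.036
v 2.955 0.454 -4.129
v 3.46 0.415 -3.107
v 2.978 0.84 -4.126
v 3.483 0.802 -3.104
v 2.957 -4.163 -4.218
v 2.448 -2.777 -2.811
v 4.418 -2.858 -4.974
v 3.909 -1.472 -3.567
v 3.691 -4.588 -3.533
v 3.182 -3.202 -2.126
v 5.152 -3.283 -4.289
v 4.643 -1.897 -2.882
v -3.493 -0.305 -4.029
v -2.674 -0.015 -4.387
v -1.667 -1.605 -3.368
v -2.487 -1.895 -3.011
v -2.687 0.177 -4.074
v -1.681 -1.413 -3.055
v -2.824 0.295 -3.755
v -1.817 -1.295 -2.736
v -3.062 0.322 -3.478
v -2.055 -1.268 -2.459
v -3.366 0.253 -3.284
v -2.359 -1.337 -2.265
v -3.689 0.1 -3.204
v -2.683 -1.49 -2.185
v -3.983 -0.115 -3.25
v -2.976 -1.705 -2.231
v -4.202 -0.359 -3.414
v -3.195 -1.949 -2.395
v -4.313 -0.595 -3.672
v -3.306 -2.185 -2.653
v -4.299 -0.787 -3.985
v -3.293 -2.377 -2.966
v -4.163 -0.905 -4.304
v -3.156 -2.495 -3.285
v -3.925 -0.932 -4.581
v -2.918 -2.522 -3.562
v -3.621 -0.863 -4.775
v -2.614 -2.453 -3.756
v -3.297 -0.71 -4.855
v -2.291 -2.3 -3.836
v -3.004 -0.495 -4.809
v -1.997 -2.085 -3.79
v -2.785 -0.251 -4.645
v -1.778 -1.841 -3.626
v -1.8 3.627 -0.402
v -1.116 4.029 -0.812
v -0.944 2.511 -0.068
v -0.26 2.913 -0.478
v -0.584 3.249 0.283
v -1.113 3.939 0.077
v -0.947 2.601 -0.957
v -1.476 3.291 -1.163
v -0.588 3.395 -1.155
v -0.364 3.796 -0.389
v -1.696 2.744 -0.491
v -1.472 3.145 0.275
v -1.613 -3.294 -1.386
v -0.947 -3.951 -0.848
v -1.687 -2.326 -0.114
v -0.659 -3.669 -1.046
v -0.537 -3.321 -1.303
v -0.6 -2.969 -1.574
v -0.839 -2.673 -1.813
v -1.211 -2.484 -1.978
v -1.653 -2.435 -2.041
v -2.088 -2.535 -1.99
v -2.441 -2.766 -1.836
v -2.651 -3.087 -1.603
v -2.681 -3.445 -1.333
v -2.527 -3.776 -1.072
v -2.214 -4.024 -0.866
v -1.798 -4.146 -0.749
v -1.35 -4.12 -0.743
f 2 1 5
f 2 5 3
f 3 5 6
f 3 6 4
f 5 1 7
f 5 7 6
f 6 7 8
f 6 8 4
f 7 1 9
f 7 9 8
f 8 9 10
f 8 10 4
f 9 1 11
f 9 11 10
f 10 11 12
f 10 12 4
f 11 1 13
f 11 13 12
f 12 13 14
f 12 14 4
f 13 1 15
f 13 15 14
f 14 15 16
f 14 16 4
f 15 1 17
f 15 17 16
f 16 17 18
f 16 18 4
f 17 1 19
f 17 19 18
f 18 19 20
f 18 20 4
f 19 1 21
f 19 21 20
f 20 21 22
f 20 22 4
f 21 1 23
f 21 23 22
f 22 23 24
f 22 24 4
f 23 1 25
f 23 25 24
f 24 25 26
f 24 26 4
f 25 1 27
f 25 27 26
f 26 27 28
f 26 28 4
f 27 1 29
f 27 29 28
f 28 29 30
f 28 30 4
f 29 1 2
f 29 2 30
f 30 2 3
f 30 3 4
f 32 34 31
f 35 32 31
f 31 34 33
f 33 35 31
f 32 38 34
f 36 32 35
f 36 38 32
f 34 38 33
f 37 35 33
f 33 38 37
f 37 36 35
f 38 36 37
f 40 39 43
f 40 43 41
f 41 43 44
f 41 44 42
f 43 39 45
f 43 45 44
f 44 45 46
f 44 46 42
f 45 39 47
f 45 47 46
f 46 47 48
f 46 48 42
f 47 39 49
f 47 49 48
f 48 49 50
f 48 50 42
f 49 39 51
f 49 51 50
f 50 51 52
f 50 52 42
f 51 39 53
f 51 53 52
f 52 53 54
f 52 54 42
f 53 39 55
f 53 55 54
f 54 55 56
f 54 56 42
f 55 39 57
f 55 57 56
f 56 57 58
f 56 58 42
f 57 39 59
f 57 59 58
f 58 59 60
f 58 60 42
f 59 39 61
f 59 61 60
f 60 61 62
f 60 62 42
f 61 39 63
f 61 63 62
f 62 63 64
f 62 64 42
f 63 39 65
f 63 65 64
f 64 65 66
f 64 66 42
f 65 39 67
f 65 67 66
f 66 67 68
f 66 68 42
f 67 39 69
f 67 69 68
f 68 69 70
f 68 70 42
f 69 39 71
f 69 71 70
f 70 71 72
f 70 72 42
f 71 39 40
f 71 40 72
f 72 40 41
f 72 41 42
f 73 84 78
f 73 78 74
f 73 74 80
f 73 80 83
f 73 83 84
f 74 78 82
f 78 84 77
f 84 83 75
f 83 80 79
f 80 74 81
f 76 82 77
f 76 77 75
f 76 75 79
f 76 79 81
f 76 81 82
f 77 82 78
f 75 77 84
f 79 75 83
f 81 79 80
f 82 81 74
f 86 85 88
f 86 88 87
f 88 85 89
f 88 89 87
f 89 85 90
f 89 90 87
f 90 85 91
f 90 91 87
f 91 85 92
f 91 92 87
f 92 85 93
f 92 93 87
f 93 85 94
f 93 94 87
f 94 85 95
f 94 95 87
f 95 85 96
f 95 96 87
f 96 85 97
f 96 97 87
f 97 85 98
f 97 98 87
f 98 85 99
f 98 99 87
f 99 85 100
f 99 100 87
f 100 85 101
f 100 101 87
f 101 85 86
f 101 86 87

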